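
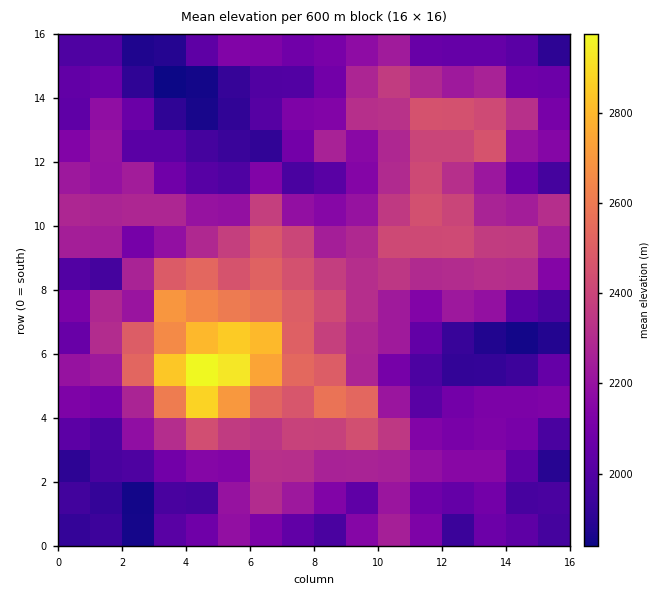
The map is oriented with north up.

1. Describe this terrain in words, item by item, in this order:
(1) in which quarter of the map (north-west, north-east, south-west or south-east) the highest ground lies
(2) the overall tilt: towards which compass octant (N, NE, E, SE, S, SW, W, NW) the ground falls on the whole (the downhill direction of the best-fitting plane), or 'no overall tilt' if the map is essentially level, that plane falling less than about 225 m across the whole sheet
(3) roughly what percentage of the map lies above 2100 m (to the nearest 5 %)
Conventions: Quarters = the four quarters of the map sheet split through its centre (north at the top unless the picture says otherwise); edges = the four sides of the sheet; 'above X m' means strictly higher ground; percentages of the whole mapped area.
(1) Look to the south-west quarter for the highest ground.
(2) No overall tilt - high and low ground are spread across the sheet.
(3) About 65 % of the map lies above 2100 m.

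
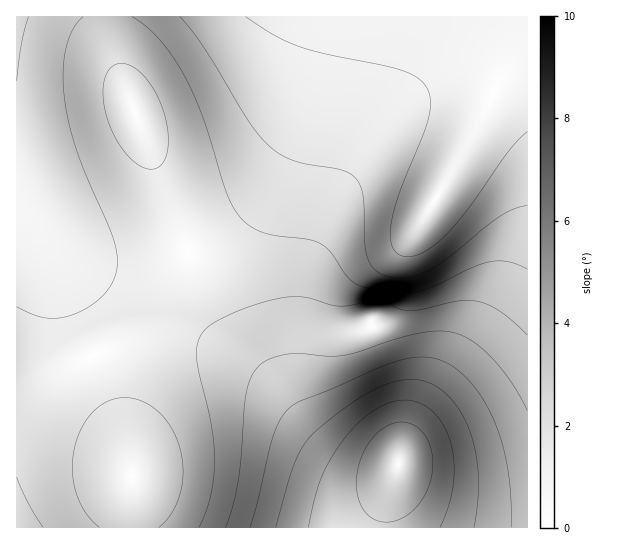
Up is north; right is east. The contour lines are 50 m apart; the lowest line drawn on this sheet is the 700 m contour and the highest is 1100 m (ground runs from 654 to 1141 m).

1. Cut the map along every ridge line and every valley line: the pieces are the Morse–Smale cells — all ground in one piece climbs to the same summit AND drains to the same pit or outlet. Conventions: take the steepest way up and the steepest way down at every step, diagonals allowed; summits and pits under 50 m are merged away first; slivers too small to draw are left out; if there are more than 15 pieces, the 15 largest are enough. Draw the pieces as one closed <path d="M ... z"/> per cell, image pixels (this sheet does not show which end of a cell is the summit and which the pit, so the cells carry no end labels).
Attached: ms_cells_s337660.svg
<path d="M527 16l-419 1 3 28 9 30 52 138 29 70 30 55 45 47 28 36-7-6-21-26-15-14-24-16-35-15-19-4-33 0-32 7-23 8-2 2 20 49 16 52 3 15-1 55 397-1z"/><path d="M107 16l-91 1 0 185 32 49 15 30 16 42 15 33 24-9 23-6 50 0 23 7 29 15 26 18 16 18 0-2-20-24-34-35-30-55-29-70-52-138-9-30z"/><path d="M93 356l-77 38 1 134 114-1 1-54-3-15-16-52z"/><path d="M17 203l-1 190 2 0 75-38-30-74-15-30z"/>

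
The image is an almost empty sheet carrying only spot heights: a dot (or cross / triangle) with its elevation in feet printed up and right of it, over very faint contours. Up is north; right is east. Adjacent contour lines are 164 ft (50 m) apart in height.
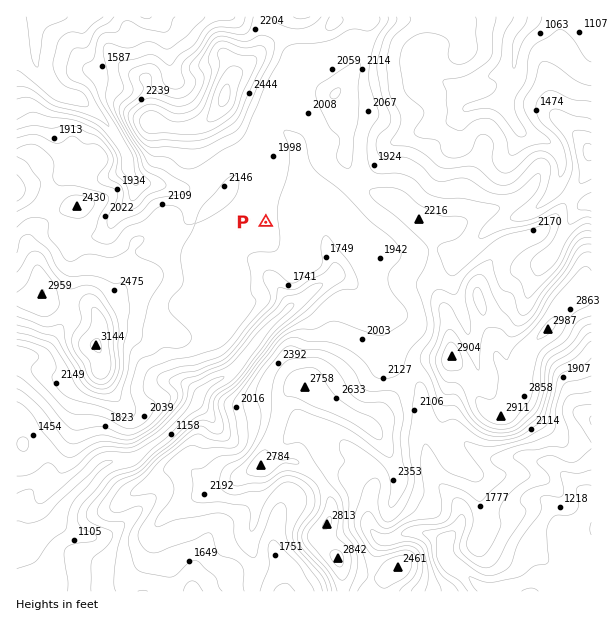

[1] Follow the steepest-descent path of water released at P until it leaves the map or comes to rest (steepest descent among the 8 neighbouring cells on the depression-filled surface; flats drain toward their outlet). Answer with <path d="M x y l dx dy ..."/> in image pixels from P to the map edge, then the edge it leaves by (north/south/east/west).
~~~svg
<path d="M266 222l48 0 10 11 3 15 6 10 0 6 2 2 0 9-6 6-5 1-3 3-4 2-5 4-1 0-9 9-12 6-30 30 0 2-5 4 0 2-4 4 0 2-6 6 0 1-5 5 0 1-12 12-18 9-18 18-6 12-24 24-1 0-5 5-6 3-12 10-6 3-4 0-2 2-13 0-2 1-7 2-36 36 0 1-5 5-7 16-5 5-1 0-5 4-1 0-5 5-1 0-11 10-1 0-3 3-6 2"/>
exit: west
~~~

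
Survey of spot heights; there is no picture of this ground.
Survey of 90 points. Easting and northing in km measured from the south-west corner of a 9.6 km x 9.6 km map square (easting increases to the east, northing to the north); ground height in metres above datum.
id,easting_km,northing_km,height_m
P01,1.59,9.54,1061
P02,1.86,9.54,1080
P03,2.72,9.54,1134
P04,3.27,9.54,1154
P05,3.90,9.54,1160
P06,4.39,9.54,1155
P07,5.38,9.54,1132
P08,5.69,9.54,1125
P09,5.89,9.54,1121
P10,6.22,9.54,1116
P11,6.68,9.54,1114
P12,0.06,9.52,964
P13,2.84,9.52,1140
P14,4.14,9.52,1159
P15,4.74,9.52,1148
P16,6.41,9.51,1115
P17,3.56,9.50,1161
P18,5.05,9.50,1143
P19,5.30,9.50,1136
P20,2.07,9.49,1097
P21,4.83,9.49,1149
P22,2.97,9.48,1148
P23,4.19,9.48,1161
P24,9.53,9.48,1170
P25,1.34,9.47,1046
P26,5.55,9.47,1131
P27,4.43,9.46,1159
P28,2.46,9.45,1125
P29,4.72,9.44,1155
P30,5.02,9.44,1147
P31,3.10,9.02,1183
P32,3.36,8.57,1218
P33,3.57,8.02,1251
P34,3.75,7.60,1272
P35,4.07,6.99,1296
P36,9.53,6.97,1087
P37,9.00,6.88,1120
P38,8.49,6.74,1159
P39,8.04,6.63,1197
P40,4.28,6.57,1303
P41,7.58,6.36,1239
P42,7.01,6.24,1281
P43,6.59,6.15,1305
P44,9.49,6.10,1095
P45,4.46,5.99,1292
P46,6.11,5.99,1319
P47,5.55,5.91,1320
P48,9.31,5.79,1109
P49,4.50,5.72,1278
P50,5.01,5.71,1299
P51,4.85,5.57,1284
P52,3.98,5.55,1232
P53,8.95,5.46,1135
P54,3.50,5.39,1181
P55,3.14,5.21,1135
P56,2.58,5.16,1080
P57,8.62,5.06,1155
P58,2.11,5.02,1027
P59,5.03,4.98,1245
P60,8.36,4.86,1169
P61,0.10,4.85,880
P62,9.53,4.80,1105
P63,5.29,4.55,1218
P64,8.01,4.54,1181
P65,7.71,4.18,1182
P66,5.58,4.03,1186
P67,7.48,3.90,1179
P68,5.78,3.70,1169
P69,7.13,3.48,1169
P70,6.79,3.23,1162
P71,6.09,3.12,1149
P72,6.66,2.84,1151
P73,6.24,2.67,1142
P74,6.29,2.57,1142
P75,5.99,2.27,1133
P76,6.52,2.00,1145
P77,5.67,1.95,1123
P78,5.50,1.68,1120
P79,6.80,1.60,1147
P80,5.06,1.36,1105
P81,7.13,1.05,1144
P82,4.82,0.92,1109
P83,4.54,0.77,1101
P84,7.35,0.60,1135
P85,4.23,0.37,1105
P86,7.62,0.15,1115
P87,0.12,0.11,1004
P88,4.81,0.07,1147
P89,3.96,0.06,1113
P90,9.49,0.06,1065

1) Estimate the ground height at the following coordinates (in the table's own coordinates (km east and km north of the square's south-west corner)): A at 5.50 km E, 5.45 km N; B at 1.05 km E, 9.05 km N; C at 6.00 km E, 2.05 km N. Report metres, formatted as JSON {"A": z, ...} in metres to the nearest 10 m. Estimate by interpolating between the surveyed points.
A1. {"A": 1300, "B": 1040, "C": 1130}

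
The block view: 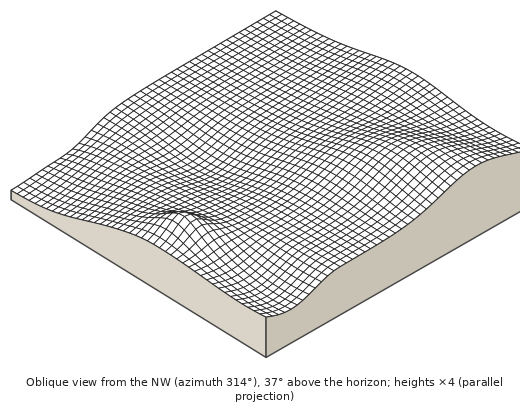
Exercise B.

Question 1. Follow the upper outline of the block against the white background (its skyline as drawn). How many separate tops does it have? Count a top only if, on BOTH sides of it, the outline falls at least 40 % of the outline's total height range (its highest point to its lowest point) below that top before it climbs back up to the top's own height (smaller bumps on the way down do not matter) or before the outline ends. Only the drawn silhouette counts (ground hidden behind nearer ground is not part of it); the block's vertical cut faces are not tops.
1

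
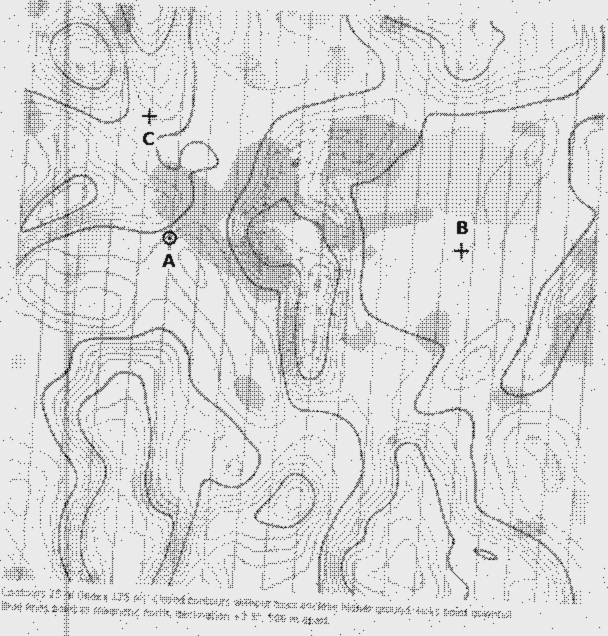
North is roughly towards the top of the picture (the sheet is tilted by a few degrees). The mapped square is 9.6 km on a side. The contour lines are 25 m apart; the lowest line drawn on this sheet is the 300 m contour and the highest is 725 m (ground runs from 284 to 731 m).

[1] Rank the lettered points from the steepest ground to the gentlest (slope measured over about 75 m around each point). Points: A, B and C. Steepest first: A C B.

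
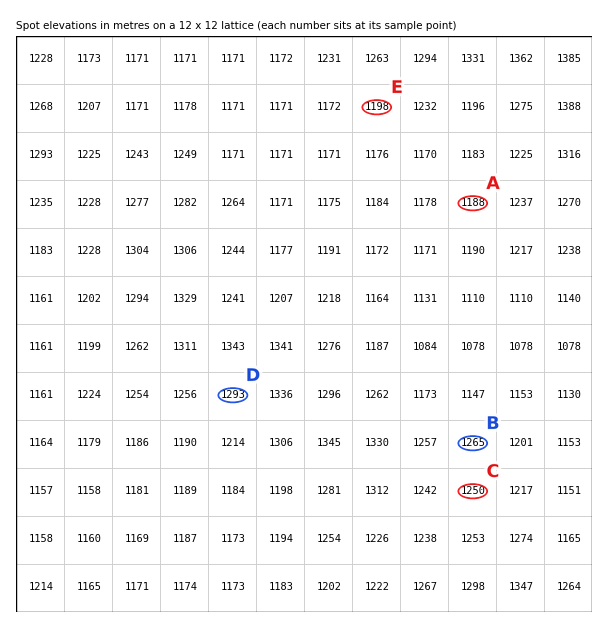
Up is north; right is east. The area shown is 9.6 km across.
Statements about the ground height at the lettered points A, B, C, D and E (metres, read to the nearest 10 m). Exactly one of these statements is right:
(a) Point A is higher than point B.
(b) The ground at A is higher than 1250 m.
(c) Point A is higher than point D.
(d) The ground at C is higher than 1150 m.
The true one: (d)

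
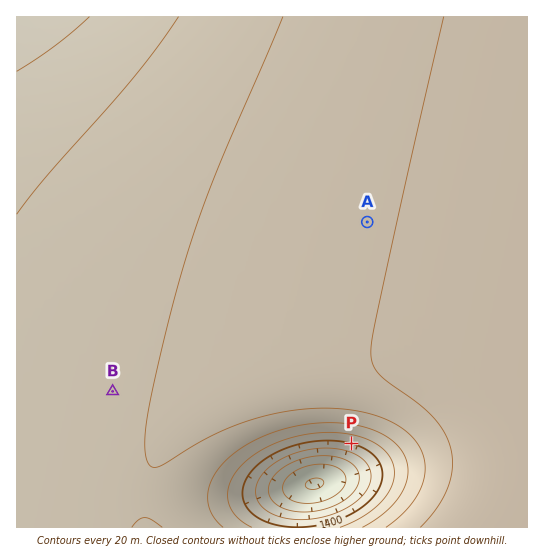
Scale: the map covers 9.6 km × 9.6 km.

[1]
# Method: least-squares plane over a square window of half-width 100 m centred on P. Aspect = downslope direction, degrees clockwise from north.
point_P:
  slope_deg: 7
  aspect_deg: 195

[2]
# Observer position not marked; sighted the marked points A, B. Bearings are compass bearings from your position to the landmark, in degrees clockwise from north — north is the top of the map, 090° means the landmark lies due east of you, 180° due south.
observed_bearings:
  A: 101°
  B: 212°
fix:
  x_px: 235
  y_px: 196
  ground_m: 1465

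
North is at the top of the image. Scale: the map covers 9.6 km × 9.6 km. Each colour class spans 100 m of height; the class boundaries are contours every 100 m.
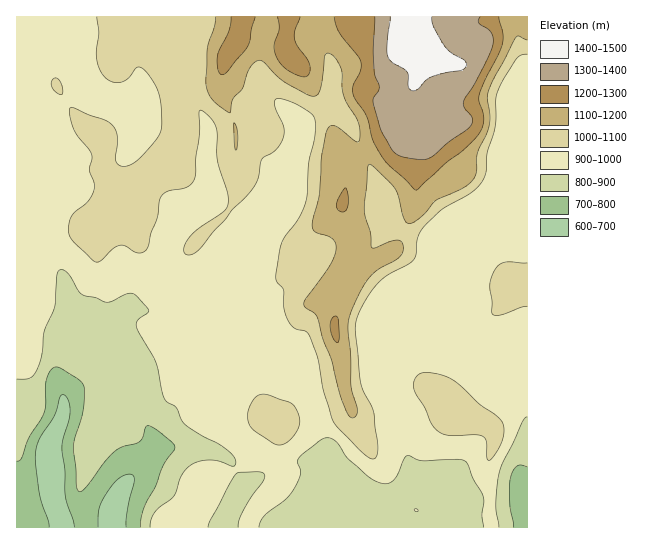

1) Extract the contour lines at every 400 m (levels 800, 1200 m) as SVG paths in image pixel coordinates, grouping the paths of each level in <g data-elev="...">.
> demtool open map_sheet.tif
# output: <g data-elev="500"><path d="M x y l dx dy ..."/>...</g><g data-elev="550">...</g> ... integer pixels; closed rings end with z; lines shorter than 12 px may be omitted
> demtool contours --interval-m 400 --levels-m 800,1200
<g data-elev="800"><path d="M514 527l-4-22 0-27 3-7 4-5 4-1 6 2"/><path d="M17 461l2 0 3-3 6-19 16-26 2-10 0-18 3-12 5-6 7 1 19 13 4 8-1 24-10 33 3 40 3 5 3 0 4-4 19-25 10-11 7-4 14-4 5-2 6-15 10 4 17 15 0 5-10 15-8 21-11 20-4 11-1 10"/></g><g data-elev="1200"><path d="M336 342l2 0 1-7-1-16-3-3-4 4-1 6 2 9z"/><path d="M340 211l5 1 3-6 0-8-2-10-4 4-5 11 0 4z"/><path d="M231 17l-2 13-12 27 1 13 1 3 3 2 5-3 20-25 8-30"/><path d="M278 17l1 12-5 17 2 11 5 7 6 6 11 5 7 2 2-1 3-3 0-8-3-6-10-14-3-8 1-7 5-13"/><path d="M334 17l5 16 22 28 0 9-8 15 0 8 2 6 12 18 7 26 13 20 27 26 3 1 29-27 20-15 11-11 4-7 3-13-5-15 0-7 7-17 13-25 4-11 0-9-4-16"/></g>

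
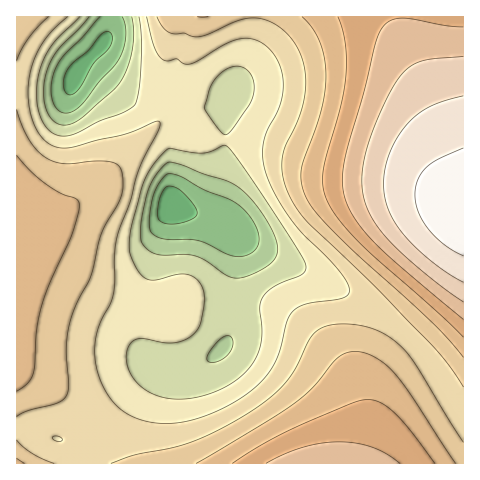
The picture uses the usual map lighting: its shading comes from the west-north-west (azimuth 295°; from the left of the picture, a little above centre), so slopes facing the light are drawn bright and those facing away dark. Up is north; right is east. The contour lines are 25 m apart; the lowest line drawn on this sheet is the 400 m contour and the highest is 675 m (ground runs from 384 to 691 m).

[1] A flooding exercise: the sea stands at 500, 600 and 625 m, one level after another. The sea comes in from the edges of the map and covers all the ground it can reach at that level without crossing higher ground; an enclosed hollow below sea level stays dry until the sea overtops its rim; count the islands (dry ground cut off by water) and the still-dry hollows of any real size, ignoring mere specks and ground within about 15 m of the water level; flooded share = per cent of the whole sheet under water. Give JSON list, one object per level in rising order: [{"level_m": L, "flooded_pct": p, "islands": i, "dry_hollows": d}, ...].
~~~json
[{"level_m": 500, "flooded_pct": 36, "islands": 0, "dry_hollows": 0}, {"level_m": 600, "flooded_pct": 86, "islands": 0, "dry_hollows": 0}, {"level_m": 625, "flooded_pct": 91, "islands": 0, "dry_hollows": 0}]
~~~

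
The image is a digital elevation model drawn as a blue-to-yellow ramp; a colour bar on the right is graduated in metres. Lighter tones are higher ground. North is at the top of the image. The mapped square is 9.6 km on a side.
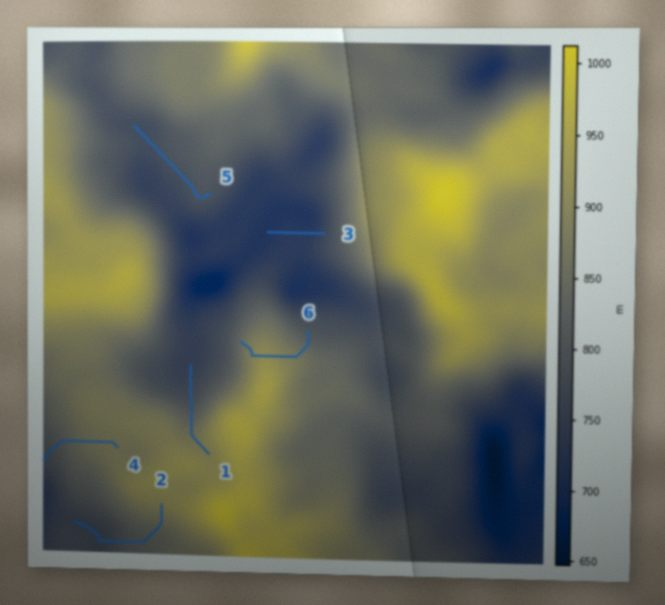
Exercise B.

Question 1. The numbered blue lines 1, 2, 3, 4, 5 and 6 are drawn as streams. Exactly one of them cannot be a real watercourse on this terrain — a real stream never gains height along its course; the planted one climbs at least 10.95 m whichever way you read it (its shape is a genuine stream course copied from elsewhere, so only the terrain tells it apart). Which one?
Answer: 6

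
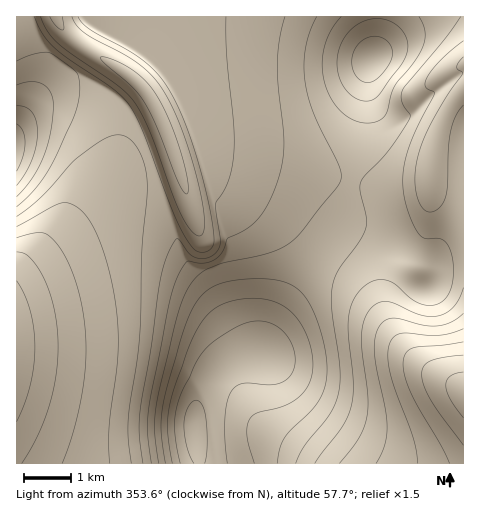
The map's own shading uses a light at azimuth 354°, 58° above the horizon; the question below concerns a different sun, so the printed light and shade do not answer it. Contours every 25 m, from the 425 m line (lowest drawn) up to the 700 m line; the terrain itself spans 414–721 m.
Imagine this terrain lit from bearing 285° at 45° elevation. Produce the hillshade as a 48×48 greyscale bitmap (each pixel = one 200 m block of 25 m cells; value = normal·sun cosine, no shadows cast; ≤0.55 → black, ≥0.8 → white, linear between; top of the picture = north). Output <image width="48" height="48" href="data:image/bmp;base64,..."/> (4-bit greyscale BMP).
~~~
<image width="48" height="48" href="data:image/bmp;base64,Qk32BAAAAAAAAHYAAAAoAAAAMAAAADAAAAABAAQAAAAAAIAEAAATCwAAEwsAABAAAAAAAAAAAAAAABEREQAiIiIAMzMzAERERABVVVUAZmZmAHd3dwCIiIgAmZmZAKqqqgC7u7sAzMzMAN3d3QDu7u4A////AIiIiIiIh2QyNHm8u7u8zMzMu7u7u7u7u4iIiIiId2QyNHrMy7u7zMzMy7u7u7u7u4iIiIiIdlQyJHrMy7u7u8zMzLu7u7u7u3iIiIiIdlQiJHrMzLu7u8zMzMy7u7u7u3eIiIiIdlQiJHrMzLqqu7zMzMzMy7u7u3d4iIiIdlQiJHq8y7qqu7zMzMzMzMzLu3d3iIiIdlQiJHm7y7qqu7zMzMzMzMzLu3d3iIiId1QyJGmru6qqu8zN3d3MzMzLu3d3iIiId2QyJGibu6qqu8zN3d3dzMzLu3d3eIiId2UzNFeaqqmqu8zd3d3d3My7u3d3eIiIh2VDNFeJqpmau8zd3d3d3Mu7und3eIiIh2VDNFeJmZmau8zd3d3dzLu7u3d3eIiIh3ZUNFaImZmau8zd3d3dy7u7u3d3eIiIh3ZURFZ4mZmaq8zN3d3cy6qru3d3iIiIiHZURFZ4iJmaq7zM3d3MuqqrzHd3iIiIiHZlRVZ4iJmaq7zMzMzLqZmrzIiIiIiIiHdlVVZ4iJmaq7vMzMy7mZms3YiIiIiIiHdmVWZ4iJmZqru7zMy6mIms3YiIiIiIiHdmZmZ4iJmZqqu7u7u6mIms3YiIiIiIiId2Zmd4iImZmqqru7uqmYib3YiIiIiIiId3Znd4iImZmaqqu7uqqpiazYiIiIiIiIh3d4dViImZmZqqqqqqqqmazZmIiIiIiIiHeblSWIiZmZmqqqqqq6mazKqZmIiIiIiIi8piSIiImZmaqqqpq7qavLupmZmZiIiInMlTWIiIiZmZqqqpq7qZq8y6mZmZmYiIrMhDaIiIiJmZmqqqq7qZqtzLqZmZmZmJvbc0eIiIiImZmqqqvMuZmu3LqZmZmZmZzaY1iIiIiImZmqqqvMuYme7cupmZmZmb3ZU2iIiIiImZmaqqvMuYie7tyqmZmZmc3IRHmIiIiImZmaqqvNuYif7ty6qZmZms22NYmIiIiImZmaqrzduYiP7ty6qpmZm92VRpmYiIiImZmaqrzdyYiO7u3LqpmZnNyER5mYiIiIiZmZqrzdyoeO7u3LqqmZrNt0WJmZiIiIiZmZqrzdyoeN3t3LuqqZvdlUaZmZiIiIiJmZqrzd24d8zd3LuqqazchFiZmZiIiIiImZqrve25d7zMzLuqqr3aZGmZmZiIiIiImZqrvN7Kh6u8zLu6qs3JVHmZmZiIiIiIiZq7y87bmJq7u7u6q92nRomZmZiIiIiIiJq83KzcqZmru7u6vMuFV5mZmZiIiId3iJrN7brNypmqu7urzLl1aZmZmZiIiHd3d4rO/surzImaqqvMupdWiZmZmZiIiHd3d4nN7u3Lu4iZq8y7qYZomZmZmZiIiHd2Znm97u7cu4iavLuql2eZmZmZmZiIiHdmZnis3e7t3Imby6qYd5mZmZmZmZiIiHdmZnibzN3d3Zm8yph3mZmZmZmZmZmIiHd2ZniavMzMzJrNuGaJqZmZmZmZmZmIiHd3Zniaq7u7u5vclliZmZmZmZmZmZmIiId3d3iJqru7uw=="/>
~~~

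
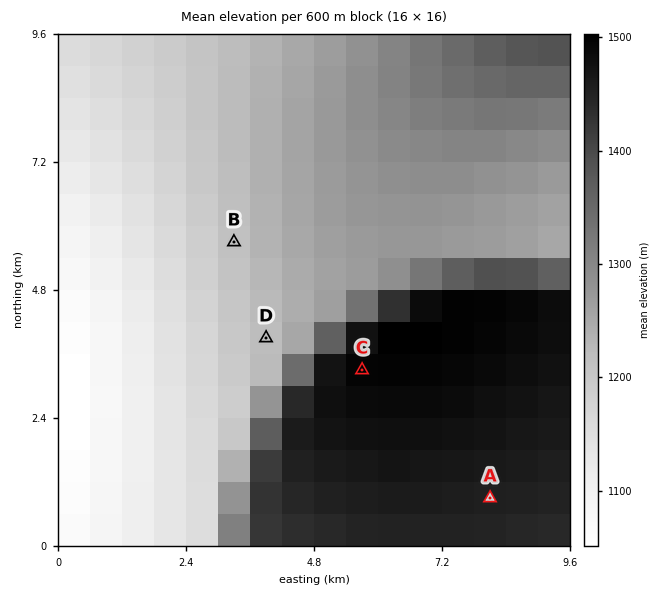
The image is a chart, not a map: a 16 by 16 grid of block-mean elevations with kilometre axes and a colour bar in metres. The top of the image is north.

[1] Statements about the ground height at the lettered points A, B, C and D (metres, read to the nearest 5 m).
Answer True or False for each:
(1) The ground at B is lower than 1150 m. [False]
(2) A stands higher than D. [True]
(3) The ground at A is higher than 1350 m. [True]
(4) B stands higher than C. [False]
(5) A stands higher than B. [True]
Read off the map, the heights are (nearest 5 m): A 1455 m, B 1210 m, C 1495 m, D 1220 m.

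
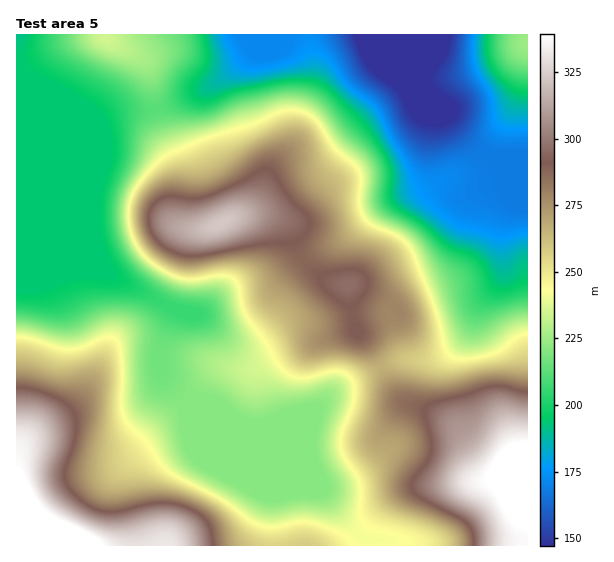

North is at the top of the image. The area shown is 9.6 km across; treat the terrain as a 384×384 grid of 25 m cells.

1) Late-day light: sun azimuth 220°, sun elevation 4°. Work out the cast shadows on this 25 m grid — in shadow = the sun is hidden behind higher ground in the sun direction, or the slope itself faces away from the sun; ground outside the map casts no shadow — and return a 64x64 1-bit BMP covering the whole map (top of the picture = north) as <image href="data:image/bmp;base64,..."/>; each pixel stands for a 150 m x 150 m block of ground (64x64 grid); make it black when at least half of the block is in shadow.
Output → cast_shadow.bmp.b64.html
<image width="64" height="64" href="data:image/bmp;base64,Qk0+AgAAAAAAAD4AAAAoAAAAQAAAAEAAAAABAAEAAAAAAAACAAATCwAAEwsAAAIAAAAAAAAA////AAAAAAAAAAAAAAAAAADgAAAAAAAAA/AAAAAAAAAH+A/wAAAAAA/4P/gAAAAAH/g/+AAAAAAf/D/4AAAAAB/4H/gAAAAAB+Af8AAAAAAAAA/gAAAAAAAAA4AAAAAAAAAAAAAAAAAAAAAAAAAAAAAAAAAAAAAAAAAAAAAAAAAAAAAAAAAAAAAAAAAAAAAAAAAAAAAAAAAAAAAAAAAAAAAAAAAAAAAAAAAAAAAAAAAAAAAAAAAAAAAAAAAAAAAAAAAAAAAAAAAAAAAAAAAAAAAAAAAAAAAAeAAAAAAAAAB4AAAAAAAAACAAAAAAAAAAAAAAAAAAGAAAAAAAAAAYAAAAAAAAADgAAAAAAAAAOAAAAAAAAAAQAAAAAAAAAAAAAAAAAAAAAAAAAAAAAAAwAAAAAAAAAPgAAAAAAAAD/AAAAAAAAA/8AAAAAAAAH/wAAAAAAAAf/AAAAAAAAA/8AAAAAAAAB/gAAAAAAAAAwAAAAAAAAAAAAAAAAAAAAAAAAAAAAAAcAAAAAAAAAH4AAAAAAAAA/wAAAAAAAAH/AAAAAAAAA/8AAAAAAAAH54AAAAAAAA/BAAAAAAAAD8AAAAAAAAAfwAAAAAAAAD/gAAAAAAAAP/AAAAAAAAAB8AAAAAAAAABgAAAAAAAAAAAAAAAAAAAAAAAAAAAAAAAAAAAAAAAAAAAAAA=="/>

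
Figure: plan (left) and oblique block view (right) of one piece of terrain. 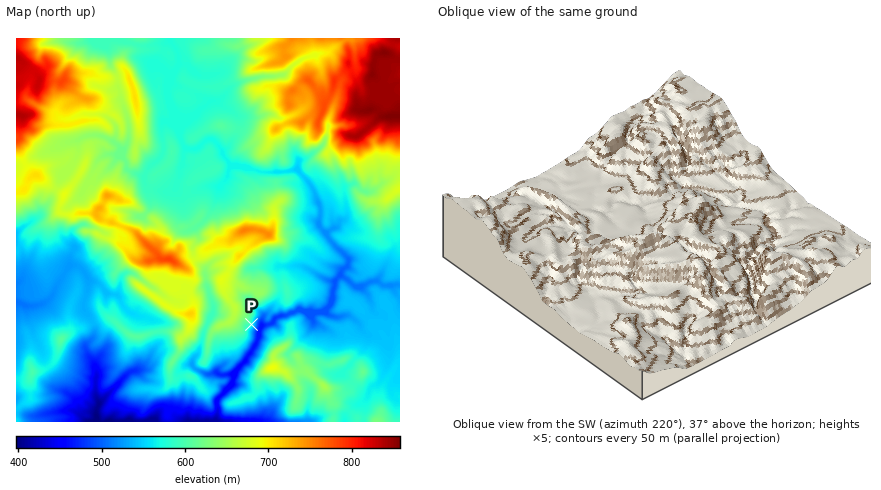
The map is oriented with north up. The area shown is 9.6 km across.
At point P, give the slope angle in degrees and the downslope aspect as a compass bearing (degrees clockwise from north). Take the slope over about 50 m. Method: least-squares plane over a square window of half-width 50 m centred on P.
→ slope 23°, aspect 110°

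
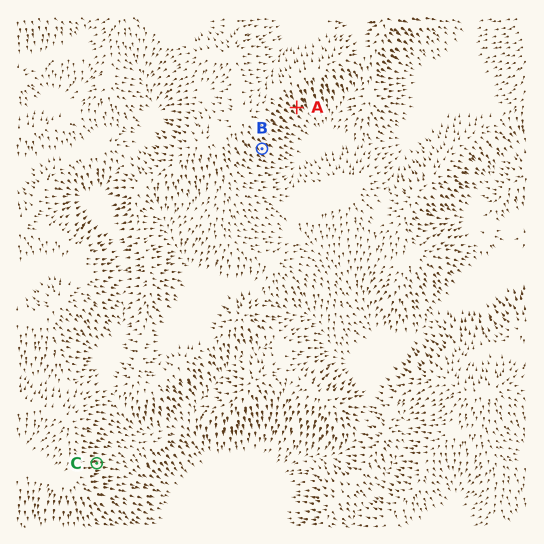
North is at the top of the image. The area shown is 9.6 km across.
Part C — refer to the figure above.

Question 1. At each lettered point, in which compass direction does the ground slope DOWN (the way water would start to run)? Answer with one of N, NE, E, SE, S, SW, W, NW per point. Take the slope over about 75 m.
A SE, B SE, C E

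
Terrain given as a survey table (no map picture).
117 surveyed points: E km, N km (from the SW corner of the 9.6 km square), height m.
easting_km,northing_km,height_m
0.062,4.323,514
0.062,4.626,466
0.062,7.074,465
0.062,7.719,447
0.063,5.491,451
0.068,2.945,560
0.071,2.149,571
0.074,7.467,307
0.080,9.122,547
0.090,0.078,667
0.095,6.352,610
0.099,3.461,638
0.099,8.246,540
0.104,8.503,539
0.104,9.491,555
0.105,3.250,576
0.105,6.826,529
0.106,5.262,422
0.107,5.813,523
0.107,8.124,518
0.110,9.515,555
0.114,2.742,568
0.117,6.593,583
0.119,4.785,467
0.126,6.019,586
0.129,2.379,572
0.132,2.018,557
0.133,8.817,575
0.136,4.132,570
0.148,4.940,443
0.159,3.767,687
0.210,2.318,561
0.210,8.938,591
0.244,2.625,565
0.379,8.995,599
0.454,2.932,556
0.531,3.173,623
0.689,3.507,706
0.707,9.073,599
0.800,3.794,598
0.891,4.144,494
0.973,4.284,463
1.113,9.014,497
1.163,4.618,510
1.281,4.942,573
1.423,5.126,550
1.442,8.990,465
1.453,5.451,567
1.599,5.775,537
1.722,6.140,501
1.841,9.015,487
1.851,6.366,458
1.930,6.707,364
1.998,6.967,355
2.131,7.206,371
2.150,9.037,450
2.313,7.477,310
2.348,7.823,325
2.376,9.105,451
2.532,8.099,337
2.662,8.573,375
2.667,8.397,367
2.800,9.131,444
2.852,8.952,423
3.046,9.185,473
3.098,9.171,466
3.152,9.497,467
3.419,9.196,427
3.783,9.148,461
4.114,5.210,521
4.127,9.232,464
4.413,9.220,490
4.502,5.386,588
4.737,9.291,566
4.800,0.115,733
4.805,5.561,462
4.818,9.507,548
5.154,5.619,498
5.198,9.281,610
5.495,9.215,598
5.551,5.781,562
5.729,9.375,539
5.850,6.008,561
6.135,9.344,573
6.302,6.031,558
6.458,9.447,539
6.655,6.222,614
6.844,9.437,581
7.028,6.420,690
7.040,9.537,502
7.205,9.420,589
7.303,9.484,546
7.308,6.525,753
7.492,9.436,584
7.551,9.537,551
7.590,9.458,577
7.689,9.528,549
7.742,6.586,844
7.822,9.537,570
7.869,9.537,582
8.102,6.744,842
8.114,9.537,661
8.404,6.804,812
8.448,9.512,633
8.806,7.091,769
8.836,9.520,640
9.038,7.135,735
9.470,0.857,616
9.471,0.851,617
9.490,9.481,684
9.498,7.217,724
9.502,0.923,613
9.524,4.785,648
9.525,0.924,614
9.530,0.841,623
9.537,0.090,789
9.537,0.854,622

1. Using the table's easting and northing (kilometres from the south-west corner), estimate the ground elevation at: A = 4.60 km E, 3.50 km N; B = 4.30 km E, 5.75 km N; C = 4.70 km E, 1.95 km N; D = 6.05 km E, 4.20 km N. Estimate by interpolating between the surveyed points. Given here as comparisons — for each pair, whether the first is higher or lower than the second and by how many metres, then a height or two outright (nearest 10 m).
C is higher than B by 280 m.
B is lower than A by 230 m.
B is lower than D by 180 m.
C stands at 710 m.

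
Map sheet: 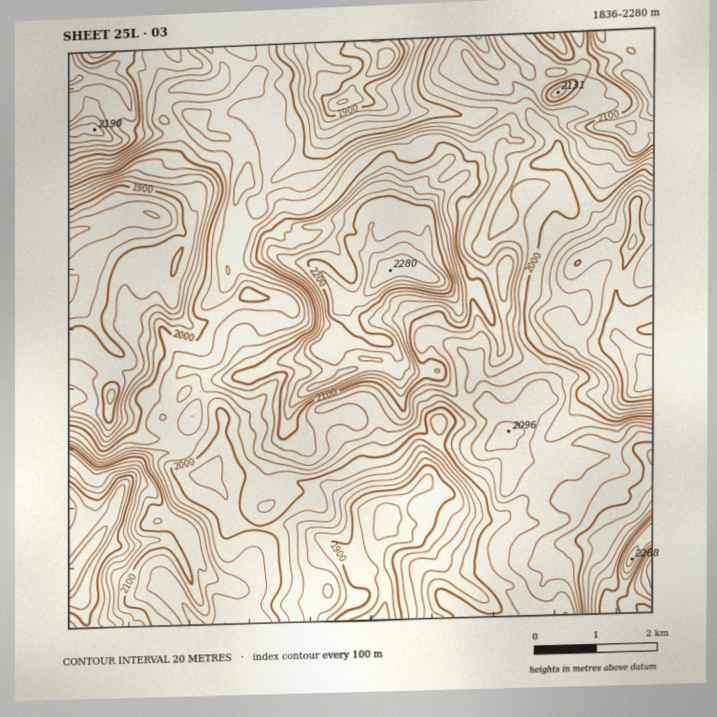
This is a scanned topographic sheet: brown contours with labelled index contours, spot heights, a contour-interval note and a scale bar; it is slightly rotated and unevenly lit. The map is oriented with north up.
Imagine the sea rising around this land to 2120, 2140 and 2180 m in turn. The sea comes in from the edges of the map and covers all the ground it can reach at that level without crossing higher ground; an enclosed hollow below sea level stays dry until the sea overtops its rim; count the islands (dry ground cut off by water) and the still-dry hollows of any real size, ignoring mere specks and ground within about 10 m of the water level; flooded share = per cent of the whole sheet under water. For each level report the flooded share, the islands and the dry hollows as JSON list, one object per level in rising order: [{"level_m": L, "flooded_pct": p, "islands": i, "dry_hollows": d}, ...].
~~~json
[{"level_m": 2120, "flooded_pct": 83, "islands": 1, "dry_hollows": 0}, {"level_m": 2140, "flooded_pct": 86, "islands": 1, "dry_hollows": 0}, {"level_m": 2180, "flooded_pct": 92, "islands": 1, "dry_hollows": 0}]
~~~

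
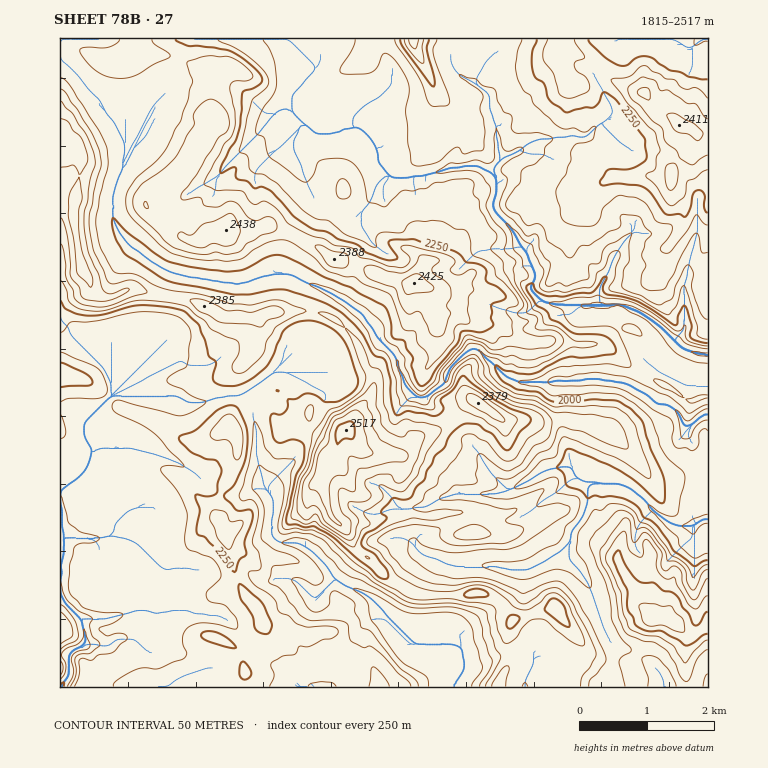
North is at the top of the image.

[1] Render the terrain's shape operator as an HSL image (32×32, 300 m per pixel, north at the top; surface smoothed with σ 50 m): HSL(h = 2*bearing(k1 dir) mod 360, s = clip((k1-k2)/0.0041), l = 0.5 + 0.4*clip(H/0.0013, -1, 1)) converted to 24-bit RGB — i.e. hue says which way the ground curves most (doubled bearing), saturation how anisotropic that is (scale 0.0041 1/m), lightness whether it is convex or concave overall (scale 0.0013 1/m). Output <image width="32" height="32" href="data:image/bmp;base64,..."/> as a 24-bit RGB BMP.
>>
<image width="32" height="32" href="data:image/bmp;base64,Qk02DAAAAAAAADYAAAAoAAAAIAAAACAAAAABABgAAAAAAAAMAAATCwAAEwsAAAAAAAAAAAAAACMz5dS3dYWgpoqjfnuWhX+YeImSbYGVmWaEq7KJjmeTdWNng2JnZoiKpqyOWj92uvLQu2XSlFibXHGCKG2J9tzVcFSSaYyTk2uX16iLPVtgQlB1xdehYEBw1LhHP4RxACoz42hbsmCAlIF+gWhmgXtoiGJfd15SZqZ0qnt0d1ZadJVwWHJkeJqKjr6+h93MljFfYj5Dg3lwh26JUj5ie6guv6dXZ294fHBhv5JJe7HROlSTn1U6SC5B1dl+PmUty9/0AAFFcsdcZoNZeZCSe3OThHzEyt7sYkfFnkddj6+pcIG3sKnhpdXeMoN2wsh5XzBXf357fn97c2B2WUdyvJuQqMpqP0lVfkJI1PfbVSlwax9Vw1w/P3JTk+Gbq2nnywtRIZARdqE9fZBncH1paHpeb4FGZFQqWzk/mb2FcrWda62DM1NFq1Q6uJRsXTVIXycpZ1YdQUUYLCcVLEkgVMFb2NX2mDjr1fbgWL6yQBlRfkOcw+bg2N/zv+fXWiDHjRywmr29i4achH+SenmGf3iOeYiYjX+tcH+usuLHqX+pgU5mWzU0bcl/mik2KwgSS8uW0+j4z9L8zM3/z9b8z/f8QzF6Q26O8/DYeypzRSVUR5NDptedZpZkvdKPWQKlLXO6g4R/fn1+gn6CfoKIb4V2foNrYElWvdZedVUnZmMpXjUvndq2TA03dS1BwfTbrPnzbn5YYmI+N0gdYmsXVjEXU0EoOWQysZVCcTReVCRUteitYqOTJ89k786/AEvVM1+jj4SThX2Gf4OEgHN7iXSGiV9iXjtex+OneMHJbXrXi6viWQ80YCxFhfeey/zobTpWYT5DajkxeV8tTlEhXFoqYodEVXdOS203ej6ASYTH6PTXTiKPwPi+Y3wdQ1IROnRiiYdfeIJsgn91fIGFamqDum+4bpi549y7R489NgIqWysGOyYUf8Ja0/7NLzIILzUUTEwoM5hJuK/m2tjzs8Drv67hZWelZKBiJ1t4Xaeh8+e8Cf/yxlFocSpSVUKtY2udgImJf4GFfYOCen5+b2Z1TG5wutq8a7bA8NLhAAkz+tHxQELyzv3YtSdpxSWGakvaTpHhobjtbKXaeMnJfWC5vWKRU0++1a7dFpKeWbCkuue4vy9xSwUKlLhCfpcsZoaQioCHgX5+fn17eXFzbVJris+rqV9Bop8vcY8mEwsoYkCw7tDAz6w+S864kHHNqipjSa5ONGMnQFIbZmQbS2wgLoAc6YbRK7NHzFnIM39eiXUnLgUPsOisWlKCia6hbIl0a4Z3h4CJhHyPdG6chcPHiEM3T29K6sywJzdbUEZwE2xt9L/Aw25xuIxAYzY2ccBpmcGEVGyFanigfrO4jyRVjb4/BywK4qwmUyk6bUtAZTc6jtGgjcqybF+Zwap5fZB2aHyFfYZzgYFpd2BVc0E+oXd/aZd54+OYEhJrtIZ/GUBAVshy7sLAkkSynLfZpbTf2Ke8Tlh1bJuNZjJnsGiIyta0cU2DPL5oUCxCiGBag7mssuW+WVt1VmueymORfqqQfmSBfHNudWZjZW2IisrJc3u3zZXQ3fPXIwxYtsKfbVumFXhr8MrOudizSopuRDt92q3KzZjciUVvUDJQnLxnqr9/iKW3Vyugc5y5m77Jqsm8lq6NgleOIVxXsd1kkWlaWnZXkXOijq7Cebe8e25fSmROU5Bu5civQhdYc6p0blyfQtHELdaj99TdsItuFlpZgb6cmhVi0kaLc5DRzf76wLjy29rxflbvr63kpaXQvcbNnYqvij2aggMzQIsAgX9WebaKRaOWfHBgfnJrgWZmjWByg4s7c3UjPotggKaZV49/rpJJK0QjK0oT+tvNOXZvMwcAADQa4aDy0vnhVnl0QDEjlHAhKyYXXmQ6iYxUmHE6LgYFkgsdi+jXpoLZws/no4HJelJ+f39/eH+CcoiWfWeTjGid1azLZqtoOXpLfXBuf3x5fn1/Rixq3ve/NAVY6Lbh9cNjAEwp7792LgUORiEMk5sjGCUOVlgeOjsRfm0lfMbTeripdpyvjJvGelc7eF9Yf35+f39/f39/d3x9cFqEnYluUIJS1qqmToGJa3d8f39/c112k+19LMeRMwAkjbZi7bmtAHQuMw8A6oMYbKKuzbDZlLDSd4/Xtb/fjtziaFN8j8SfcBAeMx8Aa4RQbnJHcntkfn99f39/fHN2TSk7r45ScYpapK9coX5OJUUnYlQ8kmAt0vnaKQUu05W0Splv1dOx3Eq0XJryndDah9nbE+7N5Nf0KiibxmNrnzl9m8bCVQghADSP9dbjsCVnuYlHYpQlJToUTEcfVUAhXKrS0fr5rLzqmpLh6tf0qJvsnLrqyvTwMAcTezJmmVZMc7hjmLt8h3e6Z3KWl35PRuU0HmvfOiEJJycRWFshZVYRMggBvfAgAHyu3OCaLxl31vXYkZj829H6y+D7qcb3WenRdUosVUksVF85hopFjHpYZEEiKw0IhlRPhXBSO7qisdaznszQk3uyWZOmttfi4+ZvMwAr3ntnRoe5AJ/Z4Kr3vtTvyeHMCRloy+C4LRnP2fXWJjpTk5hCZDAvUDMgUkEeX1crdn48T3hCX2s/azwzgT1ts9GdVb/m0u/5P23u43t8oHVAKpiK5r/pvqRCyzupBAIx5bajsMTRIiSoI4SKoXt5vZaDMS2pUMk5AfpwlcZkW0Nja0tPZCxCs1llmp/Ua2u7r8ytUoV8Sl1PbVqAod7r1fX2kZ3cRg8dxg+Aie24x2/Wykt/ZVopoKA9YRNIbSaKirJ3oW5hxKB+CicpkKyBy6G+voBwOYaodf9ASolhUDthbTZVW6iNrNrScYiqqJfP0cjckHHVr7vejuHoV6GMkHNFQicfPqFyYIo8onlGfmdchXhvqa6MiJ7VVwNMOsqKrZyGlHBpp62Baou1JF5MdHoy46x5H2+D/PhnTYuNIiBUpXG+tN6+UntsdamHT4F/zrihREx5wcqoblZzXkJSn1BCToBWao55Y3d5ho5wjnl7io15vMyEKwAzsd/Vh4mxbXGNtp2hpZ96bkpkSlNzsG58qNmII0TbkdJTvoByGS9JXqmx2a7ArXByO4AyQHxon6xnWFKir6J+c09qbVR0sounmLvBWnODcJegcIShlYausZG0xsGWChtWxqmGhHeNd3WYk6OKu4WjjlmXVVV+dbKx1+C7KVZ1XZRf2MmmMEp4N3FgboZcyY+syJyhM3BAUrM4QnNEg11UeF5ubHSBga+Momh1e1Z8jU5CooExRnoYRFkTfkwUDTptks62j3qXaWl6j4R3epmHeo26aWjEknPE0GiHnl9oi7OoqdetXDyDW2l6U25jeXhl0ZqavZONI281YEqKdGlxc3iDcIt8f39okn5zeE+DgZSGhX6Ju5mqama3pbfUKiWkUn8hcoJGiGWJgaGPnW5yg3NmUEdck2RCnYxQuXibrdasllaQcUJ1fXl/ZXZ5XHp7nn5v05yiuNTBJkJUjXWNcW9+fnRyfIFvg3pneGqMeYWEhHeCkod7fJB9mK2GNCBlwJSbc1eQlo1OaY5AQnpFjmGAbzxUUZRMp8+6gLHIxsyQYTFceWRxfn14b3p1WG9yeaOPvcmrw4SIUD1qT3JfeXJ+gnyChYCBeoCGe4WEeXmCf1+EsKlleaecoKt4WTZ9d4pskGWNpIpvfZJfZ5+ETyNOh6ddq+XShbWqfVOaxGJYazhTfG1Wc4FdbIFuYHV0X4ZdtKdqkzk9v5JoPJ+3ZW95fHaIin19gYB7eYJ4bnV5XzVe1PPGTVGEnFFrUmqKjXKNU1p+u5izxcncYTabUZfZ2+zwbKXDYm+kq2qtfThEgXGfnZu/pZOvbYSFaXyGd52mlpi4xdXqsMbpjTKLcG+Cbn58iHWWm4ONe4iAaUFp3sombumJaTpsc5CXd3uVZ2OMroGnfLyAin1WaLfES31/mL5fjmVUe1ZOcFtNX3aXbJ91ZHdcqnduarSORbB8M5Q1bp4qiXkhYiYpgWpvfnaAen6Ca3t2nW9qim+RXheG4f3OMCpcVWh7jnl8aoN4U2Vznopfvp+KY7p0cU5JbFxZboxJfGJNdmVheYBt"/>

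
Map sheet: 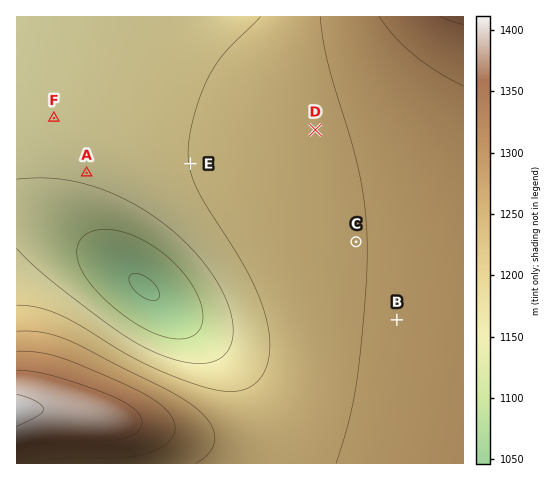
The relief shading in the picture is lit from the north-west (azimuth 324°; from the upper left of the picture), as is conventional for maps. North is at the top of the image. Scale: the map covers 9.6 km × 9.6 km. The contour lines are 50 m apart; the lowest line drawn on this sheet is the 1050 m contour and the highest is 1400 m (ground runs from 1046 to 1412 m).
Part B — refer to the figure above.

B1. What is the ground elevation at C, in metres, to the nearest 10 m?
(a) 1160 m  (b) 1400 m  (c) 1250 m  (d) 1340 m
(c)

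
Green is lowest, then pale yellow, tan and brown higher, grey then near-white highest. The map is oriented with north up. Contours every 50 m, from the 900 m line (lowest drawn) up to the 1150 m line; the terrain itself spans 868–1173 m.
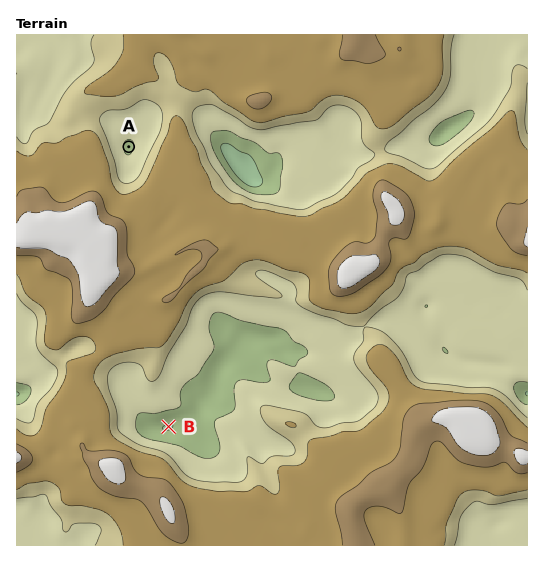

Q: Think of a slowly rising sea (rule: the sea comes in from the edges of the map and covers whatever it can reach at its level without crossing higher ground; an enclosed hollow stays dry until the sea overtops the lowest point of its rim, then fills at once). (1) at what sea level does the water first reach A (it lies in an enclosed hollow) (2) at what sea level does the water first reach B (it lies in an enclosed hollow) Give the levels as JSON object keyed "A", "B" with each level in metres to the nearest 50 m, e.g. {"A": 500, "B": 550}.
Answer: {"A": 1050, "B": 1000}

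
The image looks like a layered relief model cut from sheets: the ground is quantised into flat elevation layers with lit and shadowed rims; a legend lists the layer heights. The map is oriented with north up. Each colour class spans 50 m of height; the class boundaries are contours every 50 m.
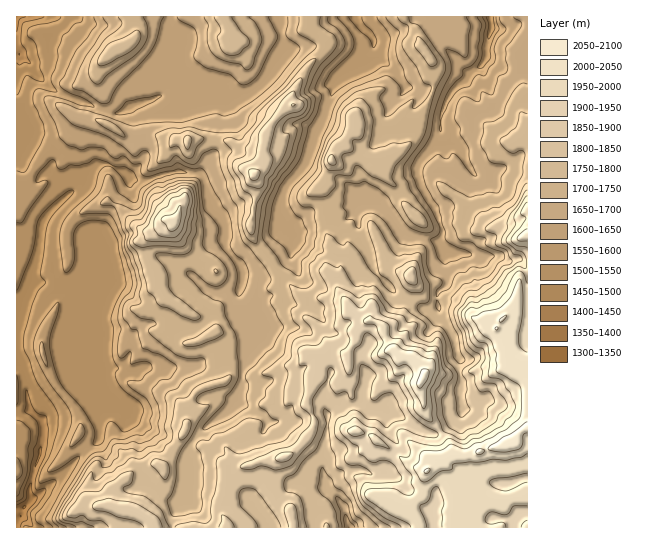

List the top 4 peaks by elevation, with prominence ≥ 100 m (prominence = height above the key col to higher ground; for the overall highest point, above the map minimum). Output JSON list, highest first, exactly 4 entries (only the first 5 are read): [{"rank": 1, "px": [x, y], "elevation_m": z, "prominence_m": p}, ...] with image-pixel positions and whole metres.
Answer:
[{"rank": 1, "px": [507, 445], "elevation_m": 2077, "prominence_m": 730}, {"rank": 2, "px": [423, 378], "elevation_m": 2071, "prominence_m": 165}, {"rank": 3, "px": [175, 222], "elevation_m": 1975, "prominence_m": 252}, {"rank": 4, "px": [254, 175], "elevation_m": 1920, "prominence_m": 195}]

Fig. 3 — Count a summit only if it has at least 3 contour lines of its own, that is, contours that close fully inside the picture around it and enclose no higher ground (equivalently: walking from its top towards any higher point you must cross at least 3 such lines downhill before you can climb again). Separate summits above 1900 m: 3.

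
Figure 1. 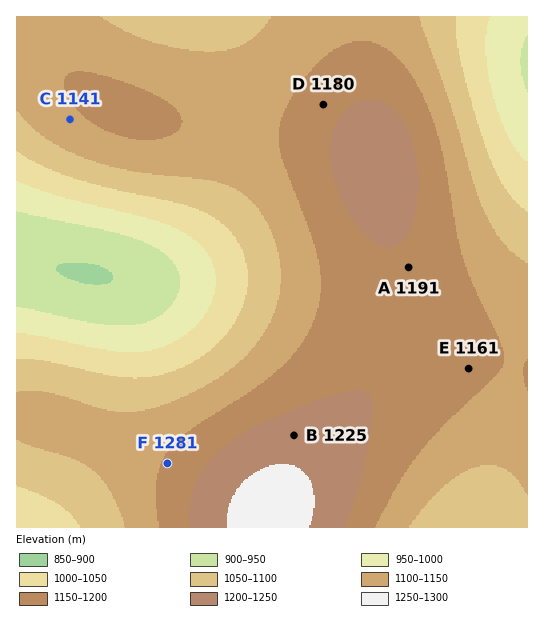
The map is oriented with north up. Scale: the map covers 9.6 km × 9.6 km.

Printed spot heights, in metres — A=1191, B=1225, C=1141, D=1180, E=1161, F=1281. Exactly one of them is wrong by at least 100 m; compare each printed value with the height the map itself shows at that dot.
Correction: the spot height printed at F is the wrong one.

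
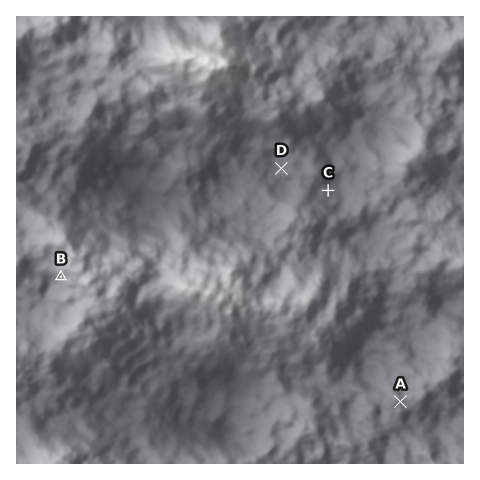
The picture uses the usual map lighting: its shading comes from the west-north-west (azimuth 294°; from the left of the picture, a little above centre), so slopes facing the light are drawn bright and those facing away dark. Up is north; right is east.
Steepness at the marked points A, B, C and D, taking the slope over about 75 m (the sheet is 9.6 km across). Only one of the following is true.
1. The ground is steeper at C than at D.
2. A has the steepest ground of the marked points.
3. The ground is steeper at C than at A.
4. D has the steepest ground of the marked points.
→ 3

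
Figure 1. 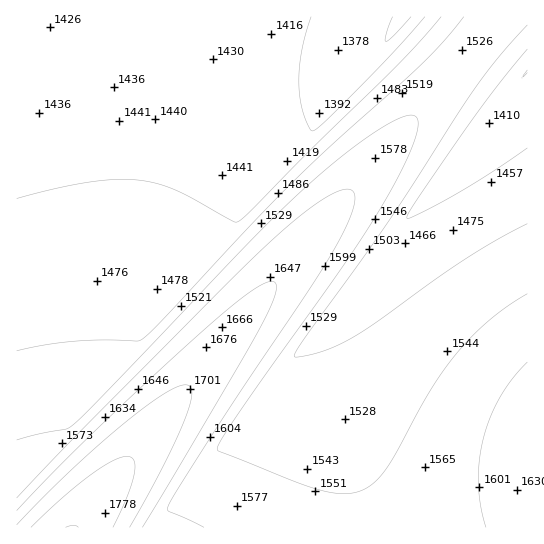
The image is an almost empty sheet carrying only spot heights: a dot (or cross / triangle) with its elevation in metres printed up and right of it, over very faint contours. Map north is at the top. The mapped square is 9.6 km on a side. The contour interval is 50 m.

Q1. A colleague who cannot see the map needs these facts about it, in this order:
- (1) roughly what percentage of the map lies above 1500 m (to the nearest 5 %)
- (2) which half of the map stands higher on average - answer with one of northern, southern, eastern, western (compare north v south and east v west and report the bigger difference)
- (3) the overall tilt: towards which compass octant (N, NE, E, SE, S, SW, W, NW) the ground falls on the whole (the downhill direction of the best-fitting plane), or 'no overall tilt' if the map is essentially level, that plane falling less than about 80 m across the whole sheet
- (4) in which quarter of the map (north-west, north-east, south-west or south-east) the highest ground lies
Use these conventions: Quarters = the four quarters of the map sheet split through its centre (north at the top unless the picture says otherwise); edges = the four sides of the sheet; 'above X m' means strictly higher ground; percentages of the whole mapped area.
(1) About 55 % of the map lies above 1500 m.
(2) Taken as a whole, the southern half is higher than the northern.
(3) On the whole the ground falls towards the north.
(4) Look to the south-west quarter for the highest ground.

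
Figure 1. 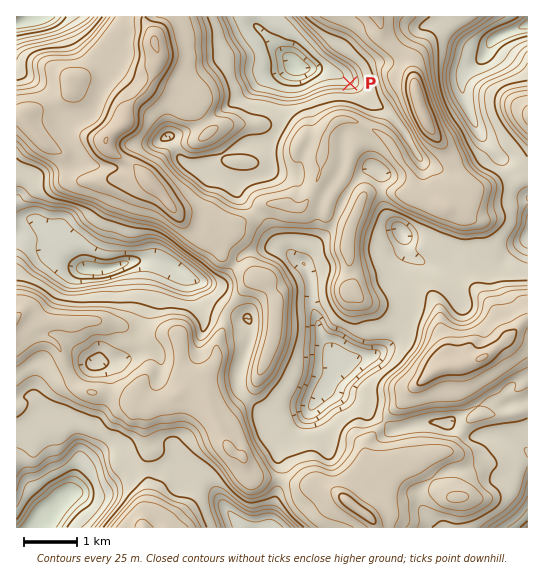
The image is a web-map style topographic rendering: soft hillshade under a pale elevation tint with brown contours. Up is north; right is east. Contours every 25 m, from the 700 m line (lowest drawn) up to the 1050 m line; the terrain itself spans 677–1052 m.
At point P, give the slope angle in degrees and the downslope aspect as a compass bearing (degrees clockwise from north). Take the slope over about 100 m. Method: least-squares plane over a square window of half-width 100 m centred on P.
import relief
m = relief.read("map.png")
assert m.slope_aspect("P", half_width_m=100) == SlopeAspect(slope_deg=11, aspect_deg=328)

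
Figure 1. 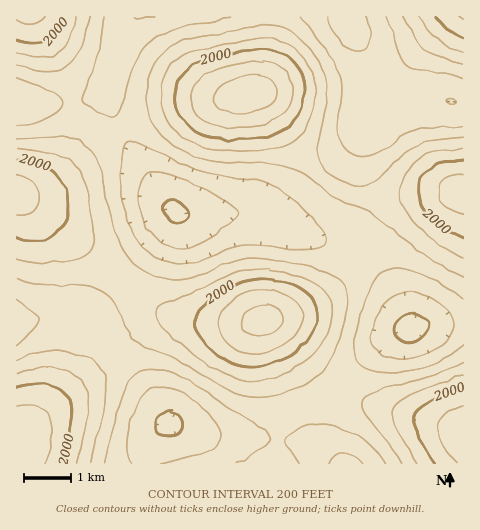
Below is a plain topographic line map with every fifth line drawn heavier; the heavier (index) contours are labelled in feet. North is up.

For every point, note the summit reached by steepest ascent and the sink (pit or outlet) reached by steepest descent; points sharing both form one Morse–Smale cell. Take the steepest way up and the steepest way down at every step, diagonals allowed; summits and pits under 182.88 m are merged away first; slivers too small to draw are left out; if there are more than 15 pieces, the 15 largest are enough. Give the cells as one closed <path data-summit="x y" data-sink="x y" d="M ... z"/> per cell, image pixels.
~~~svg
<path data-summit="263 320" data-sink="411 328" d="M176 212l-18 27-24 28-46 49-10 5 16 9 28 28 22 28 25 38 51 14 51 0 20 3 15 4 34 19-9-11-7-19 1-21 9-21 11-14 27-26 38-24-22-44-10-14-17-15-14-7-45-14-36-16-18-5-67 1z"/><path data-summit="250 94" data-sink="411 328" d="M347 16l-213 1-18 39-7 25-1 15 7 21 22 43 19 29 19 23 6 2 67-1 19 6 9 0 5-3 70-72 20-28 0-17-11-51-7-17-5-6z"/><path data-summit="17 194" data-sink="411 328" d="M109 82l-7 10-21 8-34 5-31-1 1 218 24-3 39 1 8-4 65-70 16-21 7-12-20-24-24-39-22-45-2-9z"/><path data-summit="462 194" data-sink="411 328" d="M452 101l-41 3-25 5-14 6-21 29-46 48-25 25-11 3 33 14 45 14 17 10 14 12 10 14 23 45 19-4 34-2 0-220z"/><path data-summit="22 437" data-sink="411 328" d="M73 319l-32 0-25 3 0 141 129 1 5-18 19-22-25-38-34-40-21-20z"/><path data-summit="463 435" data-sink="411 328" d="M463 324l-21 0-32 5-38 23-27 26-11 14-10 27 0 15 4 12 5 10 8 8 123-1z"/><path data-summit="463 17" data-sink="411 328" d="M463 16l-116 1 1 8 10 16 8 30 5 45 15-7 32-7 46 0z"/><path data-summit="28 17" data-sink="411 328" d="M133 16l-116 0-1 87 15 2 29-1 21-4 21-8 7-10 11-36z"/><path data-summit="250 94" data-sink="411 328" d="M172 424l-6 2-16 20-4 13 0 5 191-1-31-18-15-4-20-3-51 0-26-6z"/>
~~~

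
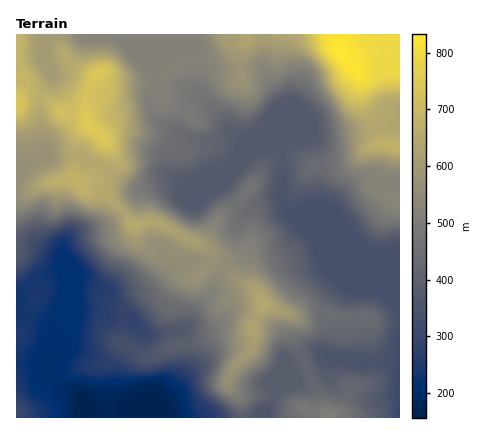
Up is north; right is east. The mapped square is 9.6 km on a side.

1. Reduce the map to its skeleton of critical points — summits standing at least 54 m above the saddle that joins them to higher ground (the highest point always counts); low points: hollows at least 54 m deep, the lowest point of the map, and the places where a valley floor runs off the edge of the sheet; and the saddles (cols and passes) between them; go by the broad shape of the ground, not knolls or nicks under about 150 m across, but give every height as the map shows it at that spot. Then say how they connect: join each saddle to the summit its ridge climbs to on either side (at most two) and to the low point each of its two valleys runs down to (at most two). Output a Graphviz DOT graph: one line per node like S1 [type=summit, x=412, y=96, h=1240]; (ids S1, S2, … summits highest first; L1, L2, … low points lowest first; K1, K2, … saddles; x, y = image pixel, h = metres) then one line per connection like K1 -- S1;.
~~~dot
graph terrain {
  S1 [type=summit, x=342, y=52, h=833];
  S2 [type=summit, x=88, y=124, h=755];
  S3 [type=summit, x=16, y=104, h=743];
  S4 [type=summit, x=264, y=304, h=647];
  S5 [type=summit, x=328, y=416, h=502];
  S6 [type=summit, x=16, y=412, h=305];
  L1 [type=low, x=82, y=418, h=156];
  L2 [type=low, x=400, y=418, h=295];
  K1 [type=saddle, x=40, y=96, h=666];
  K2 [type=saddle, x=224, y=266, h=557];
  K3 [type=saddle, x=156, y=78, h=516];
  K4 [type=saddle, x=238, y=202, h=459];
  K5 [type=saddle, x=360, y=318, h=435];
  K6 [type=saddle, x=302, y=358, h=415];
  K7 [type=saddle, x=362, y=362, h=346];
  K8 [type=saddle, x=18, y=364, h=230];
  K1 -- S2;
  K1 -- S3;
  K1 -- L1;
  K2 -- S2;
  K2 -- S4;
  K2 -- L1;
  K2 -- L2;
  K3 -- S1;
  K3 -- S2;
  K3 -- L1;
  K3 -- L2;
  K4 -- S1;
  K4 -- S2;
  K4 -- L2;
  K5 -- S1;
  K5 -- S4;
  K5 -- L2;
  K6 -- S4;
  K6 -- S5;
  K6 -- L1;
  K6 -- L2;
  K7 -- S1;
  K7 -- S5;
  K7 -- L2;
  K8 -- S4;
  K8 -- S6;
  K8 -- L1;
}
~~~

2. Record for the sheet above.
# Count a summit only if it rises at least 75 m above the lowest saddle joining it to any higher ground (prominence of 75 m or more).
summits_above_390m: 3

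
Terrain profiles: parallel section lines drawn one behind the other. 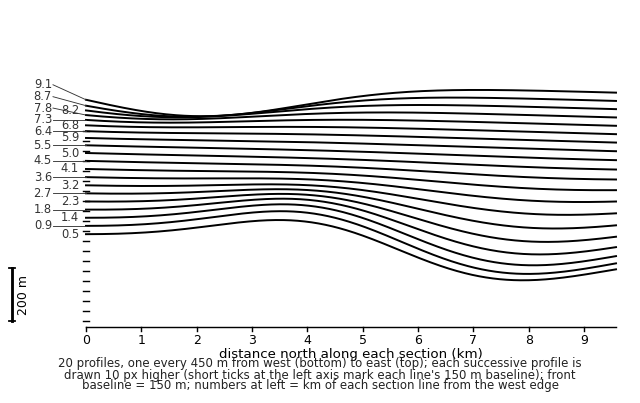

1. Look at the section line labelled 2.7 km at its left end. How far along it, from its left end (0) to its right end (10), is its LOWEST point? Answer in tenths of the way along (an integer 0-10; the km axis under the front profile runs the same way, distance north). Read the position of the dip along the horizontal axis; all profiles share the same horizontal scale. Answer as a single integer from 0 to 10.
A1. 9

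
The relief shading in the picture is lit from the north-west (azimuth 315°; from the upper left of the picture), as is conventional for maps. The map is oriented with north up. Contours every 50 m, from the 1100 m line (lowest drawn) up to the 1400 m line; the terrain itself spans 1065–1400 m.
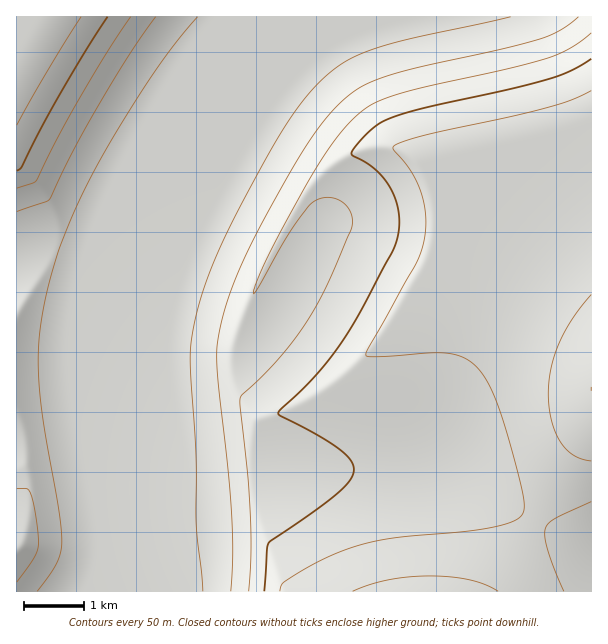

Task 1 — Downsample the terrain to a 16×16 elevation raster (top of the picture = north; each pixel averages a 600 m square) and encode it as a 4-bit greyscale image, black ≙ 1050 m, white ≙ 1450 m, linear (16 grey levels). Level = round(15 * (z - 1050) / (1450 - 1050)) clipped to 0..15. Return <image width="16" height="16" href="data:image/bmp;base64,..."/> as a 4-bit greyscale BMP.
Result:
<image width="16" height="16" href="data:image/bmp;base64,Qk32AAAAAAAAAHYAAAAoAAAAEAAAABAAAAABAAQAAAAAAIAAAAATCwAAEwsAABAAAAAAAAAAAAAAABEREQAiIiIAMzMzAERERABVVVUAZmZmAHd3dwCIiIgAmZmZAKqqqgC7u7sAzMzMAN3d3QDu7u4A////ADERE2mru7upQREjaJmaqpkxESNXeIiZqjERI2d4iImrMREjZ4iIibwhESNniZmavCERJFZ5mZq8IRETVWiqqqshERJVZ5qqqyIREkVWiqqqMhERNVZ5qqpjIREkZ4qqqnQhERJXmqqqljIhEjV3iZqoUiIiI0RWaLl0IiIiIiM1"/>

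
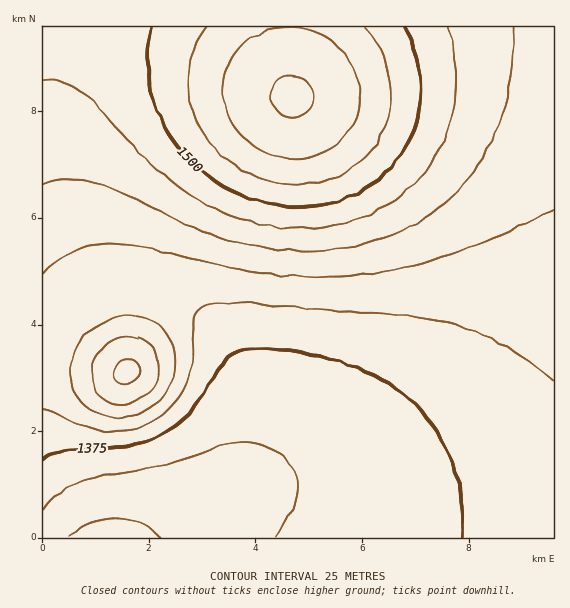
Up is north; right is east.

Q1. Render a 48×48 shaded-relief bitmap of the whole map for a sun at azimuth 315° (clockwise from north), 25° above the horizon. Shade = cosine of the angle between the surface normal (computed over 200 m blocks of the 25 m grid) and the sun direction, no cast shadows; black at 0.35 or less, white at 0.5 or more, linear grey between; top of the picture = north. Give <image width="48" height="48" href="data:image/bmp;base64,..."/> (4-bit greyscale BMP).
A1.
<image width="48" height="48" href="data:image/bmp;base64,Qk32BAAAAAAAAHYAAAAoAAAAMAAAADAAAAABAAQAAAAAAIAEAAATCwAAEwsAABAAAAAAAAAAAAAAABEREQAiIiIAMzMzAERERABVVVUAZmZmAHd3dwCIiIgAmZmZAKqqqgC7u7sAzMzMAN3d3QDu7u4A////AERFVWZnd3iIiIiIiIiIiIiIiIiIiIiIiERFVWZnd3eIiIiIiIiIiIiIiIiIiIiIiERFVVZmd3d3iIiIiIiIiIiIiIiIiIiIiEREVVVmZ3d3d3iIiIiIiIiIiIiIiIiIiERERVVWZnd3d3d3iIiIiIiIiIiIiIiIiERERFVVZmZ3d3d3d4iIiIiIiIiIiIiIiEREREREVWZnd3d3d3eIiIiIiIiIiIiIiERERDMzRFVmd3d3d3d3iIiIiIiIiIiId1REQzIiM0VWZ3d3d3d3d3iIiIiIiIh3d1VUQyEREjRVZnd3d3d3d3d3eIiIiHd3d2VVQyAAABNFZmd3d3d3d3d3d3d3d3d3d2ZmVCAAAAI0VmZ3d3d3d3d3d3d3d3d3d3d3ZTEAAAEkVWZnd3d3d3d3d3d3d3d3d3iJh1MQAAAjRWZmd3d3d3d3d3d3d3d3d4iaqYYxAAAjRWZmZnd3d3d3d3d3d3d3d4mry6hjEAEjRVZmZmZnd3d3d3d3d3d3d4ms3cqGQiIzRVZmZmZmZnd3d3d3d3d3d4ms3dyoZDM0RVZmZmZmZmZnd3d3d3d3d4irzdy5dlREVVZmZmZmZmZmZ3d3d3d3d3iavMy6h2VVVVVWZmZmZmZmZmd3d3d3d3eJq7uph2ZVVVVVVVVVVmZmZmZnd3d3d2d4maqZh2ZlVVVVVVVVVVVmZmZmd3d3d2Z3eIiId2ZlVVVVVVVVVVVVZmZmZnd3d2Zmd3d3dmZlVVVVVVVVVVVVVWZmZmd3d2ZmZnd3ZmZVVVVVREREREVVVVZmZmZ3d2ZmZmZmZmZVVVVERERERERFVVVmZmZnd2ZmZmZmZmZVVVVEREREREREVVVWZmZmd2ZmZmZmZmZVVVREREMzMzRERFVVZmZmd2ZmZmZmZmZVVVRERDMzMzNEREVVVmZmZ2ZmZmZmZmZlVVREQzMzMzMzREVVVmZmZmZmZmZmZmZmVVVEQzMzMzMzRERVVWZmZmZmZmZmZmZmZVVEQzMzMzMzNERVVWZmZmZmZmZmZmZmZlVURDMzIiMzM0RFVWZmZmZmZmd3d3d2ZmVVRDMzIiMzM0RFVVZmZmZmZ3d3d3d3dmZVREMzMyMzM0RFVVZmZmZmd3d3d3d3d2ZlVEQzMzMzM0RFVVZmZmZnd3d3iIiId3ZmVURDMzMzM0RFVVZmZmZ3d3d4iIiIiHd2ZVREMzMzNERFVVZmZmZ3d3iIiIiIiId3ZlVERDMzNERFVVZmZmd3d3iIiJmZmIiHdmVVRERERERVVVZmZnd3d4iImZmZmZiId2ZVVERERERVVWZmZnd3d4iImZmZmZmYh3ZlVVREREVVVWZmZnd3eIiJmZqqqqmZiHdmZVVVVVVVVmZmZnd3eIiJmaqqqqqZmId2ZlVVVVVVVmZmZnd3eIiJmaqqqqqpmYh3ZmZVVVVWZmZmZnd3eIiJmaqqqqqqmZiHd2ZmZVZmZmZmZnd3eIiJmaqqqqqqqZiId3ZmZmZmZmZmZnd3eIiJmaqqqqqqqZmId3dmZmZmZmZmZg=="/>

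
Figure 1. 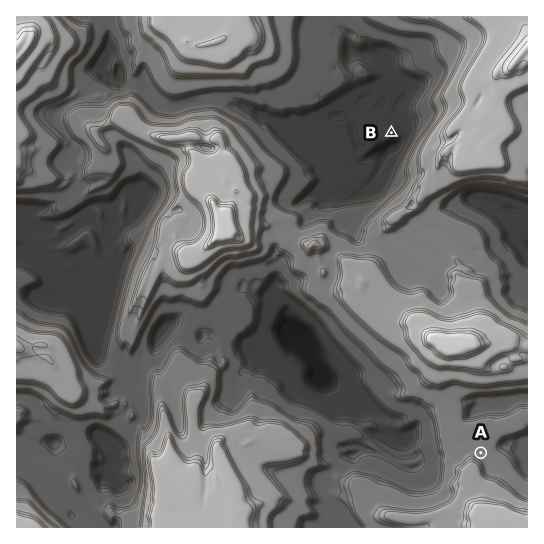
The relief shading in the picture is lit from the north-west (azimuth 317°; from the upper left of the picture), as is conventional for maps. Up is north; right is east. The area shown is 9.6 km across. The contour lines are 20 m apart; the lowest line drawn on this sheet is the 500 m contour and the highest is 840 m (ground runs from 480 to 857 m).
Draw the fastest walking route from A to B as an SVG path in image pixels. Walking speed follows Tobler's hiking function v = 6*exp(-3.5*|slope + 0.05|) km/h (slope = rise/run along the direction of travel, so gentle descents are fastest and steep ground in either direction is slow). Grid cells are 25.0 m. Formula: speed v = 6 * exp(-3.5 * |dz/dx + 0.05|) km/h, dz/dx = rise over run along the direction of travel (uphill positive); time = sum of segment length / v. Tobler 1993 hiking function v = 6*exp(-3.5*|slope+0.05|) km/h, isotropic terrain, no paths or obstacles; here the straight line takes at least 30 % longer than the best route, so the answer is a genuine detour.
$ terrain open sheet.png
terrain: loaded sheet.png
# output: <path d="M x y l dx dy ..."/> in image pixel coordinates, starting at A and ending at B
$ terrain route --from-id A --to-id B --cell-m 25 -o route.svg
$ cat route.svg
<path d="M481 453l-3-6-8-8-1-2-12-12-15-30-8-8-5-2-3-3-29-59 0-8-2-2 0-19-13-27 0-5-1-3-7-6-8-16 0-4-1-3 0-1 2-6 0-2 2-3 4-4 2-5 0-3 2-3 6-6 7-14 0-14 12-24 0-3-1-3-3-2-5-3-2-1"/>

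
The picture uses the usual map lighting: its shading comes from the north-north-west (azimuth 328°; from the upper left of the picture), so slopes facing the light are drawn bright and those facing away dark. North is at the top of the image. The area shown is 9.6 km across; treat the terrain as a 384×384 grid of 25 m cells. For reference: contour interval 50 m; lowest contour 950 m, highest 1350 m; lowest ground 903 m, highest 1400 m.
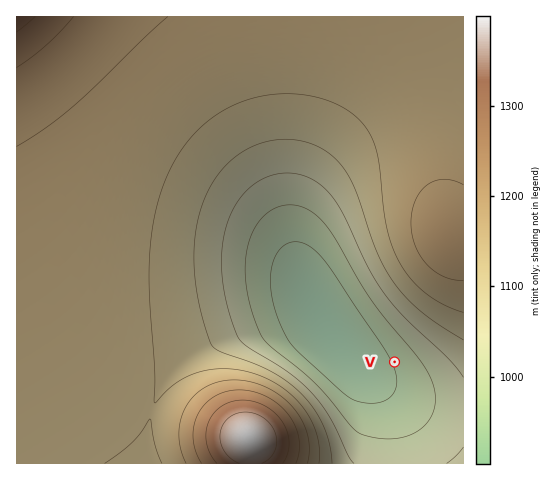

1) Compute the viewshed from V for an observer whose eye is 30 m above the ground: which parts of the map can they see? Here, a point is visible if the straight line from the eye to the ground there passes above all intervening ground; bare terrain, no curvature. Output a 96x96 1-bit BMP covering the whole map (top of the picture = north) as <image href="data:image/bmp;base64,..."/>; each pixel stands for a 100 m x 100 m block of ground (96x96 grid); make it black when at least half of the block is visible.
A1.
<image width="96" height="96" href="data:image/bmp;base64,Qk2+BAAAAAAAAD4AAAAoAAAAYAAAAGAAAAABAAEAAAAAAIAEAAATCwAAEwsAAAIAAAAAAAAA////AAAAAAAAAAAAAAAAD/////8AAAAAAAAAH/////8AAAAAAAAAf/////8AAAAAAAAA//////8AAAAAAAAB//////8AAAAAAAAD//////8AAAAAAAAD//////8AAAAAAAAH//////8AAAAAAAAP//////8AAAAAAAAP//////8AAAAAAAAf//////8AAAAAAAAf//////8AAAAAAAAf//////8AAAAAAAA///////8AAAAAAAA///////8AAAAAAAA///////8AAAAAAAB///////8AAAAAAAB///////8AAAAAAAB///////8AAAAAAAD///////8AAAAAAAD///////8AAAAAAAH///////8AAAAAAAP///////8AAAAAAA////////8AAAAAP/////////8AAAAAP/////////8AAAAAf/////////4AAAAAf/////////4AAAAA//////////4AAAAA//////////wAAAAA//////////wAAAAB//////////wAAAAB//////////gAAAAD//////////gAAAAD//////////AAAAAD/////////+AAAAAH/////////+AAAAAH/////////8AAAAAH/////////4AAAAAH/////////wAAAAAP/////////gAAAAAP////////+AAAAAAP////////wAAAAAAP//////+AAAAAAAAf//////8AAAAAAAAf//////4AAAAAAAAf//////wAAAAAAAAf//////wAAAAAAAAf//////wAAAAAAAAf//////gAAAAAAAAf//////gAAAAAAAAf//////gAAAAAAAAf//////gAAAAAAAAf//////AAAAAAAAAf//////AAAAAAAAAf//////AAAAAAAAAf//////AAAAAAAAAf//////AAAAAAAAAf//////AAAAAAAAAf/////+AAAAAAAAAf/////+AAAAAAAAAf/////+AAAAAAAAAP/////+AAAAAAAAAP/////+AAAAAAAAAP/////+AAAAAAAAAP/////+AAAAAAAAAH/////8AAAAAAAAAH/////8AAAAAAAAAD/////8AAAAAAAAAD/////8AAAAAAAAAD/////8AAAAAAAAAB/////8AAAAAAAAAB/////4AAAAAAAAAA/////4AAAAAAAAAAf////4AAAAAAAAAAP////4AAAAAAAAAAP////4AAAAAAAAAAH////wAAAAAAAAAAB////wAAAAAAAAAAA////wAAAAAAAAAAAf///gAAAAAAAAAAAH///gAAAAAAAAAAAB///AAAAAAAAAAAAAP/4AAAAAAAAAAAAAAcAAAAAAAAAAAAAAAAAAAAAAAAAAAAAAAAAAAAAACAAAAAAAAAAAAAAADwAAAAAAAAAAAAAAD8AAAAAAAAAAAAAAD+AAAAAAAAAAAAAAD/gAAAAAAAAAAAAAD/wAAAAAAAAAAAAAD/4AAAAAAAAAAAAAD/8AAAAAAAAAAAAAD/+AAAAAAAAAAAAAA="/>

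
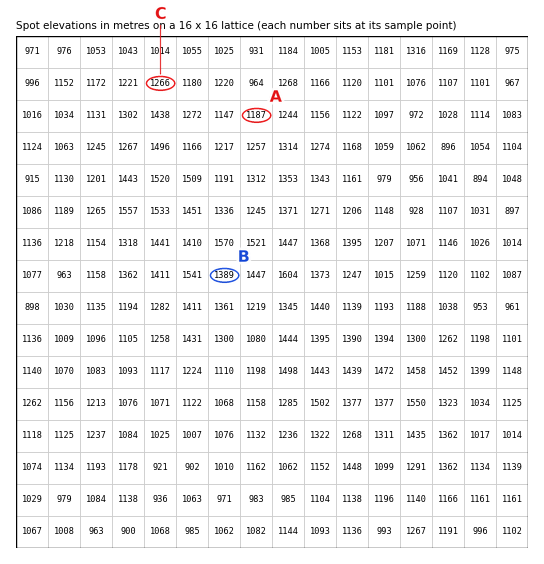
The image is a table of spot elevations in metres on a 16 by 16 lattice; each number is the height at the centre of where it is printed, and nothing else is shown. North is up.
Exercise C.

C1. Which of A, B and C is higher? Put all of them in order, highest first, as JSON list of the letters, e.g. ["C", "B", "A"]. ["B", "C", "A"]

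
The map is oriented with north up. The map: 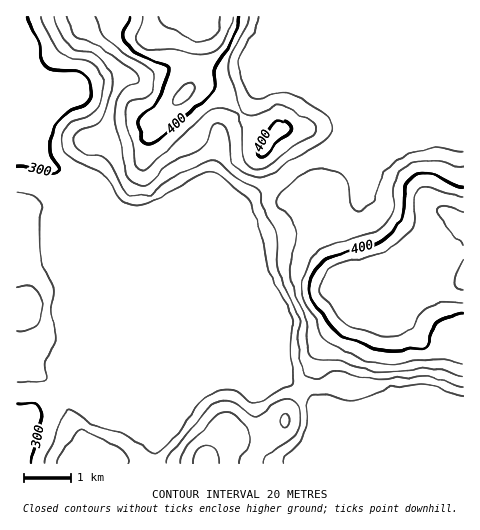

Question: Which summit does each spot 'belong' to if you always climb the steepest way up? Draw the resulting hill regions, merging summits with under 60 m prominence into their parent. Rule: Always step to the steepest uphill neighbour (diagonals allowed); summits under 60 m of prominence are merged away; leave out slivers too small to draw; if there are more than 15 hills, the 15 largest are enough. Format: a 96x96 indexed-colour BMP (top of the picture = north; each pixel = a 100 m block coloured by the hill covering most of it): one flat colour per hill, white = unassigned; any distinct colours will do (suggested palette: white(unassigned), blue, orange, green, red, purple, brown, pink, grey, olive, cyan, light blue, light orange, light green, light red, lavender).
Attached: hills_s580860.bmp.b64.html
<image width="96" height="96" href="data:image/bmp;base64,Qk12EgAAAAAAAHYAAAAoAAAAYAAAAGAAAAABAAQAAAAAAAASAAATCwAAEwsAABAAAAAAAAAA////ALR3HwAOf/8ALKAsACgn1gC9Z5QAS1aMAMJ34wB/f38AIr28AM++FwDox64AeLv/AIrfmACWmP8A1bDFADMzMzMzMzMzMzMzMzMzMzMzMzMzMzMzMzMzMzMzMzMzIiIiIiIiIiIiIiIiIiIiIjMzMzMzMzMzMzMzMzMzMzMzMzMzMzMzMzMzMzMzMzMzIiIiIiIiIiIiIiIiIiIiIjMzMzMzMzMzMzMzMzMzMzMzMzMzMzMzMzMzMzMzMzMzIiIiIiIiIiIiIiIiIiIiIjMzMzMzMzMzMzMzMzMzMzMzMzMzMzMzMzMzMzMzMzMzIiIiIiIiIiIiIiIiIiIiIjMzMzMzMzMzMzMzMzMzMzMzMzMzMzMzMzMzMzMzMzMzIiIiIiIiIiIiIiIiIiIiIhMzMzMzMzMzMzMzMzMzMzMzMzMzMzMzMzMzMzMzMzMzIiIiIiIiIiIiIiIiIiIiIhMzMzMzMzMzMzMzMzMzMzMzMzMzMzMzMzMzMzMzMzMzMiIiIiIiIiIiIiIiIiIiIhEzMzMzMzMzMzMzMzMzMzMzMzMzMzMzMzMzMzMzMzMzMiIiIiIiIiIiIiIiIiIiIhEzMzMzMzMzMzMzMzMzMzMzMzMzMzMzMzMzMzMzMzMzMiIiIiIiIiIiIiIiIiIiIhETMzMzMzMzMzMzMzMzMzMzMzMzMzMzMzMzMzMzMzMzMiIiIiIiIiIiIiIiIiIiIhETMzMzMzMzMzMzMzMzMzMzMzMzMzMzMzMzMzMzMzMzMiIiIiIiIiIiIiIiIiIiIhERMzMzMzMzMzMzMzMzMzMzMzMzMzMzMzMzMzMzMzMzMiIiIiIiIiIiIiIiIiIiIhERETMzMzMzMzMzMzMzMzMzMzMzMzMzMzMzMzMzMzMzIiIiIiIiIiIiIiIiIiIiIhERERMzMzMzMzMzMzMzMzMzMzMzMzMzMzMzMzMzMzMzIiIiIiIiIiIiIiIiIiIiIhERERETMzMzMzMzMzMzMzMzMzMzMzMzMzMzMzMzMzMyIiIiIiIiIiIiIiIiIiIiIhEREREREzMzMzMzMzMzMzMzMzMzMzMzMzMzMzMzMzMiIiIiIiIiIiIiIiIiIiIiIhERERERERMzMzMzMzMzMzMzMzMzMzMzMzMzMzMzMyIiIiIiIiIiIiIiIiIiIiIiIhERERERERMzMzMzMzMzMzMzMzMzMzMzMzMzMzMzMiIiIiIiIiIiIiIiIiIiIiIiIhEREREREREzMzMzMzMzMzMzMzMzMzMzMzMzMzMyIiIiIiIiIiIiIiIiIiIiIiIiIhEREREREREzMzMzMzMzMzMzMzMzMzMzMzMzMzMiIiIiIiIiIiIiIiIiIiIiIiIiIhERERERERETMzMzMzMzMzMzMzMzMzMzMzMzMzIiIiIiIiIiIiIiIiIiIiIiIiIiIhERERERERETMzMzMzMzMzMzMzMzMzMzMzMzMyIiIiIiIiIiIiIiIiIiIiIiIiIiIhERERERERETMzMzMzMzMzMzMzMzMzMzMzMzMiIiIiIiIiIiIiIiIiIiIiIiIiIiIhERERERERERMzMzMzMzMzMzMzMzMzMzMzMzIiIiIiIiIiIiIiIiIiIiIiIiIiIiIhERERERERERMzMzMzMzMzMzMzMzMzMzMzMyIiIiIiIiIiIiIiIiIiIiIiIiIiIiIhERERERERERMzMzMzMzMzMzMzMzMzMzMzMiIiIiIiIiIiIiIiIiIiIiIiIiIiIiIhERERERERERMzMzMzMzMzMzMzMzMzMzMzIiIiIiIiIiIiIiIiIiIiIiIiIiIiIiIhERERERERERMzMzMzMzMzMzMzMzMzMzMyIiIiIiIiIiIiIiIiIiIiIiIiIiIiIiIhERERERERERMzMzMzMzMzMzMzMzMzMzMiIiIiIiIiIiIiIiIiIiIiIiIiIiIiIiIhERERERERERMzMzMzMzMzMzMzMzMzMzIiIiIiIiIiIiIiIiIiIiIiIiIiIiIiIiIhERERERERERMzMzMzMzMzMzMzMzMzMyIiIiIiIiIiIiIiIiIiIiIiIiIiIiIiIiIhERERERERERMzMzMzMzMzMzMzMzMzMiIiIiIiIiIiIiIiIiIiIiIiIiIiIiIiIiIhERERERERERMzMzMzMzMzMzMzMzMzIiIiIiIiIiIiIiIiIiIiIiIiIiIiIiIiIiIhERERERERERMzMzMzMzMzMzMzMzMyIiIiIiIiIiIiIiIiIiIiIiIiIiIiIiIiIiIhERERERERERMzMzMzMzMzMzMzMzMiIiIiIiIiIiIiIiIiIiIiIiIiIiIiIiIiIiIhERERERERERMzMzMzMzMzMzMzMzIiIiIiIiIiIiIiIiIiIiIiIiIiIiIiIiIiIiIhERERERERERMzMzMzMzMzMzMzMyIiIiIiIiIiIiIiIiIiIiIiIiIiIiIiIiIiIiIhERERERERERMzMzMzMzMzMzMzMiIiIiIiIiIiIiIiIiIiIiIiIiIiIiIiIiIiIiIhERERERERERMzMzMzMzMzMzMzIiIiIiIiIiIiIiIiIiIiIiIiIiIiIiIiIiIiIiIhERERERERERMzMzMzMzMzMzMyIiIiIiIiIiIiIiIiIiIiIiIiIiIiIiIiIiIiIiIhERERERERERMzMzMzMzMzMzMiIiIiIiIiIiIiIiIiIiIiIiIiIiIiIiIiIiIiIiIhERERERERERMzMzMzMzMzMzIiIiIiIiIiIiIiIiIiIiIiIiIiIiIiIiIiIiIiIiIhERERERERERMzMzMzMzMzMyIiIiIiIiIiIiIiIiIiIiIiIiIiIiIiIiIiIiIiIiIhERERERERERMzMzMzMzMzMiIiIiIiIiIiIiIiIiIiIiIiIiIiIiIiIiIiIiIiIiIhERERERERERMzMzMzMzMzIiIiIiIiIiIiIiIiIiIiIiIiIiIiIiIiIiIiIiIiIiIhERERERERERMzMzMzMzMyIiIiIiIiIiIiIiIiIiIiIiIiIiIiIiIiIiIiIiIiIiIhERERERERERMzMzMzMzMiIiIiIiIiIiIiIiIiIiIiIiIiIiIiIiIiIiIiIiIiIiIhERERERERERMzMzMzMzIiIiIiIiIiIiIiIiIiIiIiIiIiIiIiIiIiIiIiIiIiIiIhERERERERERMzMzMzMyIiIiIiIiIiIiIiIiIiIiIiIiIiIiIiIiIiIiIiIiIiIiIhERERERERERMzMzMzMiIiIiIiIiIiIiIiIiIiIiIiIiIiIiIiIiIiIiIiIiIiIiIhERERERERERMzMzMzIiIiIiIiIiIiIiIiIiIiIiIiIiIiIiIiIiIiIiIiIiIiIiIhERERERERERMzMzMyIiIiIiIiIiIiIiIiIiIiIiIiIiIiIiIiIiIiIiIiIiIiIiIhERERERERERMzMzMiIiIiIiIiIiIiIiIiIiIiIiIiIiIiIiIiIiIiIiIiIiIiIiIhERERERERERMzMxERERESIiIiIiIiIiIiIiIiIiIiIiIiIiIiIiIiIiIiIiIiIiIhERERERERERMzMRERERERERERERERERIiIiIiIiIiIiIiIiIiIiIiIiIiIiIiIiIhERERERERERMzERERERERERERERERERESIiIiIiIiIiIiIiIiIiIiIiIiIiIiIiIhERERERERERMzERERERERERERERERERERIiIiIiIiIiIiIiIiIiIiIiIiIiIiIiIhERERERERERExEREREREREREREREREREREiIiIiIiIiIiIiIiIiIiIiIiIiIiIiIhERERERERERERERERERERERERERERERERERIiIiIiIiIiIiIiIiIiIiIiIiIiIiIhERERERERERERERERERERERERERERERERERESIiIiIiIiIiIiIiIiIiIiIiIiIiIhEREREREREREREREREREREREREREREREREREREiIiIiIiIiIiIiIiIiIiIiIiIiIhERERERERERERERERERERERERERERERERERERESIiIiIiIiIiIiIiIiIiIiIiIiIhEREREREREREREREREREREREREREREREREREREREiIiIiIiIiIiIiIiIiIiIiIiIhERERERERERERERERERERERERERERERERERERERESIiIiIiIiIiIiIiIiIiIiIiIhEREREREREREREREREREREREREREREREREREREREREiIiIiIiIiIiIiIiIiIiIiIhEREREREREREREREREREREREREREREREREREREREREREREREREREiIiIiIiIiIiIhERERERERERERERERERERERERERERERERERERERERERERERERERERIiIiIiIiIiIhERERERERERERERERERERERERERERERERERERERERERERERERERERERIiIiIiIiIhERERERERERERERERERERERERERERERERERERERERERERERERERERERESIiIiIiIREREREREREREREREREREREREREREREREREREREREREREREREREREREREREREREREREREREREREREREREREREREREREREREREREREREREREREREREREREREREREREREREREREREREREREREREREREREREREREREREREREREREREREREREREREREREREREREREREREREREREREREREREREREREREREREREREREREREREREREREREREREREREREREREREREREREREREREREREREREREREREREREREREREREREREREREREREREREREREREREREREREREREREREREREREREREREREREREREREREREREREREREREREREREREREREREREREREREREREREREREREREREREREREREREREREREREREREREREREREREREREREREREREREREREREREREREREREREREREREREREREREREREREREREREREREREREREREREREREREREREREREREREREREREREREREREREREREREREREREREREREREREREREREREREREREREREREREREREREREREREREREREREREREREREREREREREREREREREREREREREREREREREREREREREREREREREREREREREREREREREREREREREREREREREREREREREREREREREREREREREREREREREREREREREREREREREREREREREREREREREREREREREREREREREREREREREREREREREREREREREREREREREREREREREREREREREREREREREREREREREREREREREREREREREREREREREREREREREREREREREREREREREREREREREREREREREREREREREREREREREREREREREREREREREREREREREREREREREREREREREREREREREREREREREREREREREREREREREREREREREREREREREREREREREREREREREREREREREREREREREREREREREREREREREREREREREREREREREREREREREREREREREREREREREREREREREREREREREREREREREREREREREREREREREREREREREREREREREREREREREREREREREREREREREREREREREREREREREREREREREREREREREREREREREREREREREREREREREREREREREREREREREREREREREREREREREREREREREREREREREREREREREREREREREREREREREREREREREREREREREREREREREREREREREREREREREREREREREREREREREREREREREREREREREREREREREREREREREREREREREREREREREREREREREREREREREREREREREREREREREREREREREREREREREREREREREREREREREREREREREREREREREREREREREREREREREREREREREREREREREREREREREREREREREREREREREREREREREREREREREREREREREREREREREREREREREREREREREREREREREREREREREREREREREREREREREREREREREREREREREREREREREREREREREREREREREREREREREREREREREREREREREREREREREREREREREREREREREREREREREREREREQ=="/>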